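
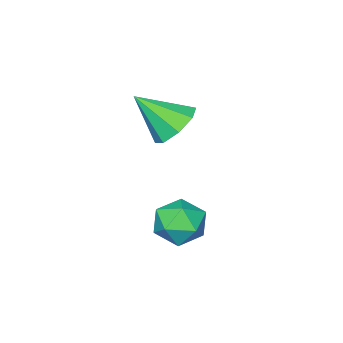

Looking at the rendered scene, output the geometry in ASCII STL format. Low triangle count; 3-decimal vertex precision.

solid 
facet normal -0.467 0.569 -0.677
outer loop
vertex -0.268 -0.732 2.051
vertex -1.219 -1.137 2.366
vertex -0.614 -0.292 2.659
endloop
endfacet
facet normal 0.905 0.315 0.287
outer loop
vertex -0.268 -0.732 2.051
vertex -0.614 -0.292 2.659
vertex -0.261 -2.303 3.754
endloop
endfacet
facet normal -0.467 0.569 -0.677
outer loop
vertex -0.614 -0.292 2.659
vertex -1.219 -1.137 2.366
vertex -1.314 -0.347 3.095
endloop
endfacet
facet normal 0.433 0.488 0.757
outer loop
vertex -0.614 -0.292 2.659
vertex -1.314 -0.347 3.095
vertex -0.261 -2.303 3.754
endloop
endfacet
facet normal -0.467 0.569 -0.677
outer loop
vertex -1.314 -0.347 3.095
vertex -1.219 -1.137 2.366
vertex -1.958 -0.865 3.104
endloop
endfacet
facet normal -0.172 0.230 0.958
outer loop
vertex -1.314 -0.347 3.095
vertex -1.958 -0.865 3.104
vertex -0.261 -2.303 3.754
endloop
endfacet
facet normal -0.467 0.569 -0.677
outer loop
vertex -1.958 -0.865 3.104
vertex -1.219 -1.137 2.366
vertex -2.169 -1.542 2.681
endloop
endfacet
facet normal -0.557 -0.308 0.771
outer loop
vertex -1.958 -0.865 3.104
vertex -2.169 -1.542 2.681
vertex -0.261 -2.303 3.754
endloop
endfacet
facet normal -0.467 0.568 -0.678
outer loop
vertex -2.169 -1.542 2.681
vertex -1.219 -1.137 2.366
vertex -1.823 -1.983 2.073
endloop
endfacet
facet normal -0.496 -0.812 0.307
outer loop
vertex -2.169 -1.542 2.681
vertex -1.823 -1.983 2.073
vertex -0.261 -2.303 3.754
endloop
endfacet
facet normal -0.467 0.568 -0.677
outer loop
vertex -1.823 -1.983 2.073
vertex -1.219 -1.137 2.366
vertex -1.123 -1.928 1.636
endloop
endfacet
facet normal -0.025 -0.986 -0.164
outer loop
vertex -1.823 -1.983 2.073
vertex -1.123 -1.928 1.636
vertex -0.261 -2.303 3.754
endloop
endfacet
facet normal -0.467 0.569 -0.677
outer loop
vertex -1.123 -1.928 1.636
vertex -1.219 -1.137 2.366
vertex -0.479 -1.41 1.627
endloop
endfacet
facet normal 0.580 -0.728 -0.365
outer loop
vertex -1.123 -1.928 1.636
vertex -0.479 -1.41 1.627
vertex -0.261 -2.303 3.754
endloop
endfacet
facet normal -0.467 0.569 -0.677
outer loop
vertex -0.479 -1.41 1.627
vertex -1.219 -1.137 2.366
vertex -0.268 -0.732 2.051
endloop
endfacet
facet normal 0.966 -0.189 -0.178
outer loop
vertex -0.479 -1.41 1.627
vertex -0.268 -0.732 2.051
vertex -0.261 -2.303 3.754
endloop
endfacet
facet normal 0.511 0.647 0.566
outer loop
vertex 2.054 3.517 0.795
vertex 2.055 2.831 1.578
vertex 2.829 2.828 0.882
endloop
endfacet
facet normal 0.667 0.734 -0.126
outer loop
vertex 2.054 3.517 0.795
vertex 2.829 2.828 0.882
vertex 2.421 3.038 -0.053
endloop
endfacet
facet normal 0.060 0.880 -0.471
outer loop
vertex 2.054 3.517 0.795
vertex 2.421 3.038 -0.053
vertex 1.396 3.172 0.066
endloop
endfacet
facet normal -0.470 0.883 0.007
outer loop
vertex 2.054 3.517 0.795
vertex 1.396 3.172 0.066
vertex 1.17 3.044 1.074
endloop
endfacet
facet normal -0.191 0.738 0.647
outer loop
vertex 2.054 3.517 0.795
vertex 1.17 3.044 1.074
vertex 2.055 2.831 1.578
endloop
endfacet
facet normal 0.920 0.115 -0.375
outer loop
vertex 2.421 3.038 -0.053
vertex 2.829 2.828 0.882
vertex 2.65 2.056 0.206
endloop
endfacet
facet normal 0.668 -0.027 0.743
outer loop
vertex 2.829 2.828 0.882
vertex 2.055 2.831 1.578
vertex 2.424 1.928 1.214
endloop
endfacet
facet normal -0.469 0.121 0.875
outer loop
vertex 2.055 2.831 1.578
vertex 1.17 3.044 1.074
vertex 1.399 2.062 1.333
endloop
endfacet
facet normal -0.921 0.355 -0.161
outer loop
vertex 1.17 3.044 1.074
vertex 1.396 3.172 0.066
vertex 0.991 2.272 0.398
endloop
endfacet
facet normal -0.063 0.351 -0.934
outer loop
vertex 1.396 3.172 0.066
vertex 2.421 3.038 -0.053
vertex 1.765 2.269 -0.298
endloop
endfacet
facet normal 0.470 -0.883 -0.007
outer loop
vertex 1.766 1.583 0.485
vertex 2.65 2.056 0.206
vertex 2.424 1.928 1.214
endloop
endfacet
facet normal -0.060 -0.880 0.471
outer loop
vertex 1.766 1.583 0.485
vertex 2.424 1.928 1.214
vertex 1.399 2.062 1.333
endloop
endfacet
facet normal -0.667 -0.734 0.126
outer loop
vertex 1.766 1.583 0.485
vertex 1.399 2.062 1.333
vertex 0.991 2.272 0.398
endloop
endfacet
facet normal -0.511 -0.647 -0.566
outer loop
vertex 1.766 1.583 0.485
vertex 0.991 2.272 0.398
vertex 1.765 2.269 -0.298
endloop
endfacet
facet normal 0.191 -0.738 -0.647
outer loop
vertex 1.766 1.583 0.485
vertex 1.765 2.269 -0.298
vertex 2.65 2.056 0.206
endloop
endfacet
facet normal 0.921 -0.355 0.161
outer loop
vertex 2.424 1.928 1.214
vertex 2.65 2.056 0.206
vertex 2.829 2.828 0.882
endloop
endfacet
facet normal 0.063 -0.351 0.934
outer loop
vertex 1.399 2.062 1.333
vertex 2.424 1.928 1.214
vertex 2.055 2.831 1.578
endloop
endfacet
facet normal -0.920 -0.115 0.375
outer loop
vertex 0.991 2.272 0.398
vertex 1.399 2.062 1.333
vertex 1.17 3.044 1.074
endloop
endfacet
facet normal -0.668 0.027 -0.743
outer loop
vertex 1.765 2.269 -0.298
vertex 0.991 2.272 0.398
vertex 1.396 3.172 0.066
endloop
endfacet
facet normal 0.469 -0.121 -0.875
outer loop
vertex 2.65 2.056 0.206
vertex 1.765 2.269 -0.298
vertex 2.421 3.038 -0.053
endloop
endfacet

endsolid


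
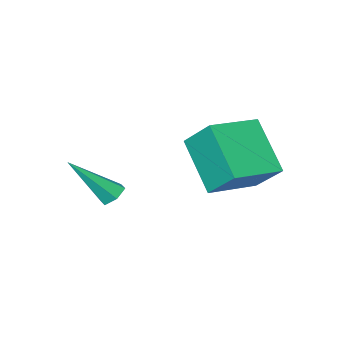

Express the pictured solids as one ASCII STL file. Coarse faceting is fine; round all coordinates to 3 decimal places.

solid 
facet normal -0.602 0.310 -0.736
outer loop
vertex -1.363 0.604 -1.026
vertex -1.605 0.899 -0.704
vertex -1.209 1.074 -0.954
endloop
endfacet
facet normal 0.850 -0.204 -0.486
outer loop
vertex -1.363 0.604 -1.026
vertex -1.209 1.074 -0.954
vertex -0.435 0.301 0.724
endloop
endfacet
facet normal -0.601 0.308 -0.737
outer loop
vertex -1.209 1.074 -0.954
vertex -1.605 0.899 -0.704
vertex -1.452 1.37 -0.632
endloop
endfacet
facet normal 0.750 0.661 -0.041
outer loop
vertex -1.209 1.074 -0.954
vertex -1.452 1.37 -0.632
vertex -0.435 0.301 0.724
endloop
endfacet
facet normal -0.604 0.308 -0.735
outer loop
vertex -1.452 1.37 -0.632
vertex -1.605 0.899 -0.704
vertex -1.847 1.195 -0.381
endloop
endfacet
facet normal 0.031 0.796 0.604
outer loop
vertex -1.452 1.37 -0.632
vertex -1.847 1.195 -0.381
vertex -0.435 0.301 0.724
endloop
endfacet
facet normal -0.604 0.308 -0.735
outer loop
vertex -1.847 1.195 -0.381
vertex -1.605 0.899 -0.704
vertex -2.0 0.724 -0.453
endloop
endfacet
facet normal -0.588 0.068 0.806
outer loop
vertex -1.847 1.195 -0.381
vertex -2.0 0.724 -0.453
vertex -0.435 0.301 0.724
endloop
endfacet
facet normal -0.604 0.308 -0.736
outer loop
vertex -2.0 0.724 -0.453
vertex -1.605 0.899 -0.704
vertex -1.758 0.429 -0.775
endloop
endfacet
facet normal -0.487 -0.795 0.362
outer loop
vertex -2.0 0.724 -0.453
vertex -1.758 0.429 -0.775
vertex -0.435 0.301 0.724
endloop
endfacet
facet normal -0.604 0.308 -0.736
outer loop
vertex -1.758 0.429 -0.775
vertex -1.605 0.899 -0.704
vertex -1.363 0.604 -1.026
endloop
endfacet
facet normal 0.232 -0.930 -0.284
outer loop
vertex -1.758 0.429 -0.775
vertex -1.363 0.604 -1.026
vertex -0.435 0.301 0.724
endloop
endfacet
facet normal -0.993 -0.032 -0.117
outer loop
vertex -4.664 2.586 1.641
vertex -4.815 3.649 2.63
vertex -4.532 3.996 0.145
endloop
endfacet
facet normal 0.104 -0.728 -0.677
outer loop
vertex -2.805 4.051 0.35
vertex -4.664 2.586 1.641
vertex -4.532 3.996 0.145
endloop
endfacet
facet normal -0.993 -0.032 -0.117
outer loop
vertex -4.532 3.996 0.145
vertex -4.815 3.649 2.63
vertex -4.683 5.059 1.135
endloop
endfacet
facet normal 0.064 0.685 -0.726
outer loop
vertex -4.683 5.059 1.135
vertex -2.805 4.051 0.35
vertex -4.532 3.996 0.145
endloop
endfacet
facet normal -0.064 -0.685 0.726
outer loop
vertex -4.664 2.586 1.641
vertex -3.088 3.704 2.835
vertex -4.815 3.649 2.63
endloop
endfacet
facet normal 0.103 -0.728 -0.678
outer loop
vertex -2.937 2.641 1.845
vertex -4.664 2.586 1.641
vertex -2.805 4.051 0.35
endloop
endfacet
facet normal -0.064 -0.685 0.726
outer loop
vertex -2.937 2.641 1.845
vertex -3.088 3.704 2.835
vertex -4.664 2.586 1.641
endloop
endfacet
facet normal -0.104 0.728 0.678
outer loop
vertex -4.815 3.649 2.63
vertex -3.088 3.704 2.835
vertex -4.683 5.059 1.135
endloop
endfacet
facet normal 0.064 0.685 -0.726
outer loop
vertex -2.956 5.114 1.339
vertex -2.805 4.051 0.35
vertex -4.683 5.059 1.135
endloop
endfacet
facet normal -0.103 0.728 0.677
outer loop
vertex -4.683 5.059 1.135
vertex -3.088 3.704 2.835
vertex -2.956 5.114 1.339
endloop
endfacet
facet normal 0.993 0.032 0.118
outer loop
vertex -2.956 5.114 1.339
vertex -2.937 2.641 1.845
vertex -2.805 4.051 0.35
endloop
endfacet
facet normal 0.993 0.032 0.117
outer loop
vertex -3.088 3.704 2.835
vertex -2.937 2.641 1.845
vertex -2.956 5.114 1.339
endloop
endfacet

endsolid


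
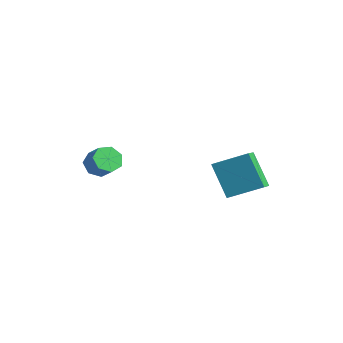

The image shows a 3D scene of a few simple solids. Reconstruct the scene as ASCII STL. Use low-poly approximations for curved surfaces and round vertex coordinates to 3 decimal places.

solid 
facet normal -0.766 -0.013 -0.643
outer loop
vertex -3.324 -1.391 -0.098
vertex -3.8 -1.257 0.466
vertex -3.441 -0.764 0.029
endloop
endfacet
facet normal 0.617 0.265 -0.741
outer loop
vertex -3.324 -1.391 -0.098
vertex -3.441 -0.764 0.029
vertex -2.504 -1.377 0.59
endloop
endfacet
facet normal 0.617 0.266 -0.740
outer loop
vertex -2.504 -1.377 0.59
vertex -3.441 -0.764 0.029
vertex -2.622 -0.75 0.717
endloop
endfacet
facet normal 0.766 0.014 0.643
outer loop
vertex -2.504 -1.377 0.59
vertex -2.622 -0.75 0.717
vertex -2.98 -1.243 1.154
endloop
endfacet
facet normal -0.766 -0.012 -0.643
outer loop
vertex -3.441 -0.764 0.029
vertex -3.8 -1.257 0.466
vertex -3.828 -0.508 0.485
endloop
endfacet
facet normal 0.244 0.919 -0.309
outer loop
vertex -3.441 -0.764 0.029
vertex -3.828 -0.508 0.485
vertex -2.622 -0.75 0.717
endloop
endfacet
facet normal 0.244 0.919 -0.309
outer loop
vertex -2.622 -0.75 0.717
vertex -3.828 -0.508 0.485
vertex -3.009 -0.494 1.173
endloop
endfacet
facet normal 0.766 0.013 0.643
outer loop
vertex -2.622 -0.75 0.717
vertex -3.009 -0.494 1.173
vertex -2.98 -1.243 1.154
endloop
endfacet
facet normal -0.766 -0.012 -0.643
outer loop
vertex -3.828 -0.508 0.485
vertex -3.8 -1.257 0.466
vertex -4.194 -0.816 0.927
endloop
endfacet
facet normal -0.313 0.881 0.355
outer loop
vertex -3.828 -0.508 0.485
vertex -4.194 -0.816 0.927
vertex -3.009 -0.494 1.173
endloop
endfacet
facet normal -0.313 0.881 0.355
outer loop
vertex -3.009 -0.494 1.173
vertex -4.194 -0.816 0.927
vertex -3.375 -0.802 1.615
endloop
endfacet
facet normal 0.766 0.013 0.643
outer loop
vertex -3.009 -0.494 1.173
vertex -3.375 -0.802 1.615
vertex -2.98 -1.243 1.154
endloop
endfacet
facet normal -0.766 -0.012 -0.643
outer loop
vertex -4.194 -0.816 0.927
vertex -3.8 -1.257 0.466
vertex -4.263 -1.456 1.021
endloop
endfacet
facet normal -0.635 0.179 0.752
outer loop
vertex -4.194 -0.816 0.927
vertex -4.263 -1.456 1.021
vertex -3.375 -0.802 1.615
endloop
endfacet
facet normal -0.634 0.178 0.752
outer loop
vertex -3.375 -0.802 1.615
vertex -4.263 -1.456 1.021
vertex -3.443 -1.442 1.709
endloop
endfacet
facet normal 0.765 0.013 0.643
outer loop
vertex -3.375 -0.802 1.615
vertex -3.443 -1.442 1.709
vertex -2.98 -1.243 1.154
endloop
endfacet
facet normal -0.765 -0.013 -0.643
outer loop
vertex -4.263 -1.456 1.021
vertex -3.8 -1.257 0.466
vertex -3.983 -1.946 0.698
endloop
endfacet
facet normal -0.478 -0.657 0.583
outer loop
vertex -4.263 -1.456 1.021
vertex -3.983 -1.946 0.698
vertex -3.443 -1.442 1.709
endloop
endfacet
facet normal -0.479 -0.656 0.583
outer loop
vertex -3.443 -1.442 1.709
vertex -3.983 -1.946 0.698
vertex -3.163 -1.933 1.386
endloop
endfacet
facet normal 0.765 0.013 0.643
outer loop
vertex -3.443 -1.442 1.709
vertex -3.163 -1.933 1.386
vertex -2.98 -1.243 1.154
endloop
endfacet
facet normal -0.766 -0.013 -0.643
outer loop
vertex -3.983 -1.946 0.698
vertex -3.8 -1.257 0.466
vertex -3.565 -1.917 0.199
endloop
endfacet
facet normal 0.038 -0.999 -0.026
outer loop
vertex -3.983 -1.946 0.698
vertex -3.565 -1.917 0.199
vertex -3.163 -1.933 1.386
endloop
endfacet
facet normal 0.038 -0.999 -0.026
outer loop
vertex -3.163 -1.933 1.386
vertex -3.565 -1.917 0.199
vertex -2.746 -1.904 0.888
endloop
endfacet
facet normal 0.766 0.013 0.642
outer loop
vertex -3.163 -1.933 1.386
vertex -2.746 -1.904 0.888
vertex -2.98 -1.243 1.154
endloop
endfacet
facet normal -0.766 -0.012 -0.643
outer loop
vertex -3.565 -1.917 0.199
vertex -3.8 -1.257 0.466
vertex -3.324 -1.391 -0.098
endloop
endfacet
facet normal 0.526 -0.588 -0.614
outer loop
vertex -3.565 -1.917 0.199
vertex -3.324 -1.391 -0.098
vertex -2.746 -1.904 0.888
endloop
endfacet
facet normal 0.525 -0.589 -0.614
outer loop
vertex -2.746 -1.904 0.888
vertex -3.324 -1.391 -0.098
vertex -2.504 -1.377 0.59
endloop
endfacet
facet normal 0.766 0.012 0.643
outer loop
vertex -2.746 -1.904 0.888
vertex -2.504 -1.377 0.59
vertex -2.98 -1.243 1.154
endloop
endfacet
facet normal -0.598 0.004 0.801
outer loop
vertex 0.883 1.582 1.685
vertex 1.926 2.785 2.458
vertex 0.394 2.242 1.317
endloop
endfacet
facet normal -0.589 -0.680 -0.436
outer loop
vertex 1.554 2.235 -0.238
vertex 0.883 1.582 1.685
vertex 0.394 2.242 1.317
endloop
endfacet
facet normal -0.598 0.004 0.801
outer loop
vertex 0.394 2.242 1.317
vertex 1.926 2.785 2.458
vertex 1.438 3.445 2.09
endloop
endfacet
facet normal -0.543 0.734 -0.408
outer loop
vertex 1.438 3.445 2.09
vertex 1.554 2.235 -0.238
vertex 0.394 2.242 1.317
endloop
endfacet
facet normal 0.543 -0.733 0.409
outer loop
vertex 0.883 1.582 1.685
vertex 3.086 2.778 0.903
vertex 1.926 2.785 2.458
endloop
endfacet
facet normal -0.590 -0.679 -0.437
outer loop
vertex 2.042 1.575 0.13
vertex 0.883 1.582 1.685
vertex 1.554 2.235 -0.238
endloop
endfacet
facet normal 0.543 -0.734 0.408
outer loop
vertex 2.042 1.575 0.13
vertex 3.086 2.778 0.903
vertex 0.883 1.582 1.685
endloop
endfacet
facet normal 0.590 0.679 0.437
outer loop
vertex 1.926 2.785 2.458
vertex 3.086 2.778 0.903
vertex 1.438 3.445 2.09
endloop
endfacet
facet normal -0.543 0.733 -0.408
outer loop
vertex 2.597 3.438 0.535
vertex 1.554 2.235 -0.238
vertex 1.438 3.445 2.09
endloop
endfacet
facet normal 0.589 0.680 0.436
outer loop
vertex 1.438 3.445 2.09
vertex 3.086 2.778 0.903
vertex 2.597 3.438 0.535
endloop
endfacet
facet normal 0.599 -0.004 -0.801
outer loop
vertex 2.597 3.438 0.535
vertex 2.042 1.575 0.13
vertex 1.554 2.235 -0.238
endloop
endfacet
facet normal 0.598 -0.004 -0.802
outer loop
vertex 3.086 2.778 0.903
vertex 2.042 1.575 0.13
vertex 2.597 3.438 0.535
endloop
endfacet

endsolid


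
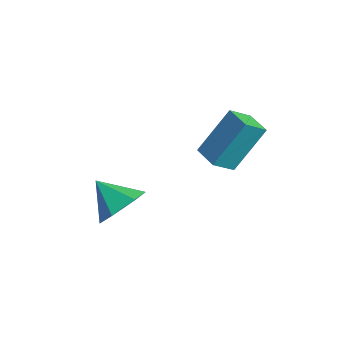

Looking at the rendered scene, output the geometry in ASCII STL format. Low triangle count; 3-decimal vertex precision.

solid 
facet normal -0.998 0.001 0.059
outer loop
vertex -1.272 2.027 2.35
vertex -1.188 3.023 3.762
vertex -1.301 2.738 1.85
endloop
endfacet
facet normal -0.048 -0.576 -0.816
outer loop
vertex -0.412 2.737 1.798
vertex -1.272 2.027 2.35
vertex -1.301 2.738 1.85
endloop
endfacet
facet normal -0.998 0.002 0.059
outer loop
vertex -1.301 2.738 1.85
vertex -1.188 3.023 3.762
vertex -1.216 3.734 3.262
endloop
endfacet
facet normal -0.033 0.818 -0.575
outer loop
vertex -1.216 3.734 3.262
vertex -0.412 2.737 1.798
vertex -1.301 2.738 1.85
endloop
endfacet
facet normal 0.033 -0.818 0.575
outer loop
vertex -1.272 2.027 2.35
vertex -0.299 3.022 3.71
vertex -1.188 3.023 3.762
endloop
endfacet
facet normal -0.048 -0.576 -0.816
outer loop
vertex -0.384 2.026 2.298
vertex -1.272 2.027 2.35
vertex -0.412 2.737 1.798
endloop
endfacet
facet normal 0.033 -0.818 0.575
outer loop
vertex -0.384 2.026 2.298
vertex -0.299 3.022 3.71
vertex -1.272 2.027 2.35
endloop
endfacet
facet normal 0.048 0.576 0.816
outer loop
vertex -1.188 3.023 3.762
vertex -0.299 3.022 3.71
vertex -1.216 3.734 3.262
endloop
endfacet
facet normal -0.033 0.818 -0.575
outer loop
vertex -0.328 3.733 3.21
vertex -0.412 2.737 1.798
vertex -1.216 3.734 3.262
endloop
endfacet
facet normal 0.048 0.576 0.816
outer loop
vertex -1.216 3.734 3.262
vertex -0.299 3.022 3.71
vertex -0.328 3.733 3.21
endloop
endfacet
facet normal 0.998 -0.002 -0.058
outer loop
vertex -0.328 3.733 3.21
vertex -0.384 2.026 2.298
vertex -0.412 2.737 1.798
endloop
endfacet
facet normal 0.998 -0.001 -0.059
outer loop
vertex -0.299 3.022 3.71
vertex -0.384 2.026 2.298
vertex -0.328 3.733 3.21
endloop
endfacet
facet normal 0.702 0.341 -0.625
outer loop
vertex -0.943 -0.879 0.827
vertex -1.466 -0.273 0.571
vertex -0.952 -0.137 1.222
endloop
endfacet
facet normal 0.250 -0.453 0.856
outer loop
vertex -0.943 -0.879 0.827
vertex -0.952 -0.137 1.222
vertex -2.314 -0.687 1.329
endloop
endfacet
facet normal 0.702 0.342 -0.625
outer loop
vertex -0.952 -0.137 1.222
vertex -1.466 -0.273 0.571
vertex -1.475 0.468 0.966
endloop
endfacet
facet normal -0.064 0.341 0.938
outer loop
vertex -0.952 -0.137 1.222
vertex -1.475 0.468 0.966
vertex -2.314 -0.687 1.329
endloop
endfacet
facet normal 0.701 0.342 -0.626
outer loop
vertex -1.475 0.468 0.966
vertex -1.466 -0.273 0.571
vertex -1.989 0.332 0.316
endloop
endfacet
facet normal -0.675 0.617 0.404
outer loop
vertex -1.475 0.468 0.966
vertex -1.989 0.332 0.316
vertex -2.314 -0.687 1.329
endloop
endfacet
facet normal 0.701 0.342 -0.626
outer loop
vertex -1.989 0.332 0.316
vertex -1.466 -0.273 0.571
vertex -1.98 -0.409 -0.079
endloop
endfacet
facet normal -0.972 0.101 -0.211
outer loop
vertex -1.989 0.332 0.316
vertex -1.98 -0.409 -0.079
vertex -2.314 -0.687 1.329
endloop
endfacet
facet normal 0.701 0.341 -0.626
outer loop
vertex -1.98 -0.409 -0.079
vertex -1.466 -0.273 0.571
vertex -1.457 -1.015 0.177
endloop
endfacet
facet normal -0.659 -0.693 -0.293
outer loop
vertex -1.98 -0.409 -0.079
vertex -1.457 -1.015 0.177
vertex -2.314 -0.687 1.329
endloop
endfacet
facet normal 0.701 0.341 -0.626
outer loop
vertex -1.457 -1.015 0.177
vertex -1.466 -0.273 0.571
vertex -0.943 -0.879 0.827
endloop
endfacet
facet normal -0.048 -0.969 0.241
outer loop
vertex -1.457 -1.015 0.177
vertex -0.943 -0.879 0.827
vertex -2.314 -0.687 1.329
endloop
endfacet

endsolid


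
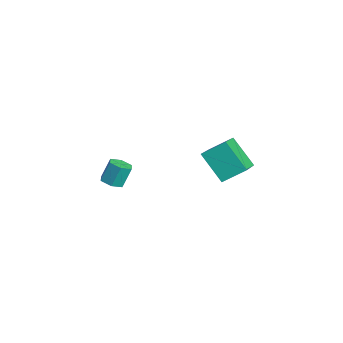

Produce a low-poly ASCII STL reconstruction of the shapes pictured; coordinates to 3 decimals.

solid 
facet normal -0.626 -0.331 0.707
outer loop
vertex 2.937 1.924 3.71
vertex 3.213 3.076 4.493
vertex 1.426 2.889 2.824
endloop
endfacet
facet normal -0.195 -0.811 -0.552
outer loop
vertex 2.627 3.524 1.467
vertex 2.937 1.924 3.71
vertex 1.426 2.889 2.824
endloop
endfacet
facet normal -0.626 -0.331 0.707
outer loop
vertex 1.426 2.889 2.824
vertex 3.213 3.076 4.493
vertex 1.702 4.041 3.607
endloop
endfacet
facet normal -0.756 0.482 -0.443
outer loop
vertex 1.702 4.041 3.607
vertex 2.627 3.524 1.467
vertex 1.426 2.889 2.824
endloop
endfacet
facet normal 0.756 -0.482 0.443
outer loop
vertex 2.937 1.924 3.71
vertex 4.414 3.711 3.136
vertex 3.213 3.076 4.493
endloop
endfacet
facet normal -0.195 -0.811 -0.552
outer loop
vertex 4.138 2.559 2.353
vertex 2.937 1.924 3.71
vertex 2.627 3.524 1.467
endloop
endfacet
facet normal 0.756 -0.482 0.443
outer loop
vertex 4.138 2.559 2.353
vertex 4.414 3.711 3.136
vertex 2.937 1.924 3.71
endloop
endfacet
facet normal 0.195 0.811 0.552
outer loop
vertex 3.213 3.076 4.493
vertex 4.414 3.711 3.136
vertex 1.702 4.041 3.607
endloop
endfacet
facet normal -0.756 0.482 -0.443
outer loop
vertex 2.903 4.676 2.25
vertex 2.627 3.524 1.467
vertex 1.702 4.041 3.607
endloop
endfacet
facet normal 0.195 0.811 0.552
outer loop
vertex 1.702 4.041 3.607
vertex 4.414 3.711 3.136
vertex 2.903 4.676 2.25
endloop
endfacet
facet normal 0.626 0.331 -0.707
outer loop
vertex 2.903 4.676 2.25
vertex 4.138 2.559 2.353
vertex 2.627 3.524 1.467
endloop
endfacet
facet normal 0.626 0.331 -0.707
outer loop
vertex 4.414 3.711 3.136
vertex 4.138 2.559 2.353
vertex 2.903 4.676 2.25
endloop
endfacet
facet normal 0.090 -0.421 -0.903
outer loop
vertex 4.183 -2.388 3.198
vertex 3.692 -2.748 3.317
vertex 3.612 -2.194 3.051
endloop
endfacet
facet normal 0.382 0.852 -0.359
outer loop
vertex 4.183 -2.388 3.198
vertex 3.612 -2.194 3.051
vertex 4.078 -1.892 4.263
endloop
endfacet
facet normal 0.382 0.852 -0.359
outer loop
vertex 4.078 -1.892 4.263
vertex 3.612 -2.194 3.051
vertex 3.508 -1.698 4.117
endloop
endfacet
facet normal -0.088 0.421 0.903
outer loop
vertex 4.078 -1.892 4.263
vertex 3.508 -1.698 4.117
vertex 3.588 -2.252 4.383
endloop
endfacet
facet normal 0.088 -0.421 -0.903
outer loop
vertex 3.612 -2.194 3.051
vertex 3.692 -2.748 3.317
vertex 3.122 -2.554 3.171
endloop
endfacet
facet normal -0.606 0.697 -0.383
outer loop
vertex 3.612 -2.194 3.051
vertex 3.122 -2.554 3.171
vertex 3.508 -1.698 4.117
endloop
endfacet
facet normal -0.605 0.698 -0.385
outer loop
vertex 3.508 -1.698 4.117
vertex 3.122 -2.554 3.171
vertex 3.018 -2.057 4.236
endloop
endfacet
facet normal -0.089 0.421 0.903
outer loop
vertex 3.508 -1.698 4.117
vertex 3.018 -2.057 4.236
vertex 3.588 -2.252 4.383
endloop
endfacet
facet normal 0.088 -0.421 -0.903
outer loop
vertex 3.122 -2.554 3.171
vertex 3.692 -2.748 3.317
vertex 3.202 -3.108 3.437
endloop
endfacet
facet normal -0.988 -0.154 -0.024
outer loop
vertex 3.122 -2.554 3.171
vertex 3.202 -3.108 3.437
vertex 3.018 -2.057 4.236
endloop
endfacet
facet normal -0.988 -0.153 -0.026
outer loop
vertex 3.018 -2.057 4.236
vertex 3.202 -3.108 3.437
vertex 3.097 -2.612 4.502
endloop
endfacet
facet normal -0.089 0.420 0.903
outer loop
vertex 3.018 -2.057 4.236
vertex 3.097 -2.612 4.502
vertex 3.588 -2.252 4.383
endloop
endfacet
facet normal 0.088 -0.421 -0.903
outer loop
vertex 3.202 -3.108 3.437
vertex 3.692 -2.748 3.317
vertex 3.772 -3.302 3.583
endloop
endfacet
facet normal -0.382 -0.852 0.359
outer loop
vertex 3.202 -3.108 3.437
vertex 3.772 -3.302 3.583
vertex 3.097 -2.612 4.502
endloop
endfacet
facet normal -0.382 -0.852 0.359
outer loop
vertex 3.097 -2.612 4.502
vertex 3.772 -3.302 3.583
vertex 3.668 -2.806 4.649
endloop
endfacet
facet normal -0.090 0.421 0.903
outer loop
vertex 3.097 -2.612 4.502
vertex 3.668 -2.806 4.649
vertex 3.588 -2.252 4.383
endloop
endfacet
facet normal 0.089 -0.421 -0.903
outer loop
vertex 3.772 -3.302 3.583
vertex 3.692 -2.748 3.317
vertex 4.262 -2.943 3.464
endloop
endfacet
facet normal 0.605 -0.698 0.384
outer loop
vertex 3.772 -3.302 3.583
vertex 4.262 -2.943 3.464
vertex 3.668 -2.806 4.649
endloop
endfacet
facet normal 0.606 -0.697 0.384
outer loop
vertex 3.668 -2.806 4.649
vertex 4.262 -2.943 3.464
vertex 4.158 -2.446 4.529
endloop
endfacet
facet normal -0.088 0.421 0.903
outer loop
vertex 3.668 -2.806 4.649
vertex 4.158 -2.446 4.529
vertex 3.588 -2.252 4.383
endloop
endfacet
facet normal 0.089 -0.420 -0.903
outer loop
vertex 4.262 -2.943 3.464
vertex 3.692 -2.748 3.317
vertex 4.183 -2.388 3.198
endloop
endfacet
facet normal 0.988 0.153 0.025
outer loop
vertex 4.262 -2.943 3.464
vertex 4.183 -2.388 3.198
vertex 4.158 -2.446 4.529
endloop
endfacet
facet normal 0.988 0.155 0.025
outer loop
vertex 4.158 -2.446 4.529
vertex 4.183 -2.388 3.198
vertex 4.078 -1.892 4.263
endloop
endfacet
facet normal -0.088 0.421 0.903
outer loop
vertex 4.158 -2.446 4.529
vertex 4.078 -1.892 4.263
vertex 3.588 -2.252 4.383
endloop
endfacet

endsolid


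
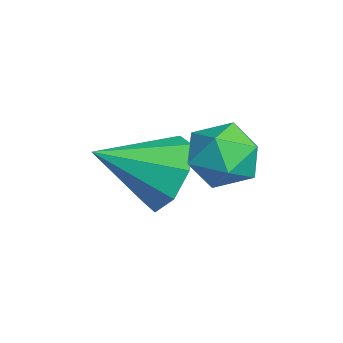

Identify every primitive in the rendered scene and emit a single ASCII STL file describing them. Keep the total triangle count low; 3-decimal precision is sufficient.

solid 
facet normal -0.856 -0.517 0.008
outer loop
vertex -1.335 0.103 -0.584
vertex -0.929 -0.576 -1.002
vertex -0.941 -0.543 -0.109
endloop
endfacet
facet normal -0.817 -0.079 0.571
outer loop
vertex -1.335 0.103 -0.584
vertex -0.941 -0.543 -0.109
vertex -0.851 0.311 0.138
endloop
endfacet
facet normal -0.740 0.587 0.327
outer loop
vertex -1.335 0.103 -0.584
vertex -0.851 0.311 0.138
vertex -0.785 0.807 -0.603
endloop
endfacet
facet normal -0.732 0.561 -0.387
outer loop
vertex -1.335 0.103 -0.584
vertex -0.785 0.807 -0.603
vertex -0.833 0.259 -1.307
endloop
endfacet
facet normal -0.803 -0.121 -0.584
outer loop
vertex -1.335 0.103 -0.584
vertex -0.833 0.259 -1.307
vertex -0.929 -0.576 -1.002
endloop
endfacet
facet normal -0.232 -0.248 0.941
outer loop
vertex -0.851 0.311 0.138
vertex -0.941 -0.543 -0.109
vertex -0.147 -0.239 0.167
endloop
endfacet
facet normal -0.294 -0.955 0.031
outer loop
vertex -0.941 -0.543 -0.109
vertex -0.929 -0.576 -1.002
vertex -0.195 -0.787 -0.537
endloop
endfacet
facet normal -0.208 -0.314 -0.926
outer loop
vertex -0.929 -0.576 -1.002
vertex -0.833 0.259 -1.307
vertex -0.129 -0.291 -1.278
endloop
endfacet
facet normal -0.091 0.789 -0.608
outer loop
vertex -0.833 0.259 -1.307
vertex -0.785 0.807 -0.603
vertex -0.039 0.563 -1.031
endloop
endfacet
facet normal -0.107 0.831 0.546
outer loop
vertex -0.785 0.807 -0.603
vertex -0.851 0.311 0.138
vertex -0.051 0.596 -0.138
endloop
endfacet
facet normal 0.732 -0.561 0.387
outer loop
vertex 0.355 -0.083 -0.556
vertex -0.147 -0.239 0.167
vertex -0.195 -0.787 -0.537
endloop
endfacet
facet normal 0.740 -0.587 -0.327
outer loop
vertex 0.355 -0.083 -0.556
vertex -0.195 -0.787 -0.537
vertex -0.129 -0.291 -1.278
endloop
endfacet
facet normal 0.817 0.079 -0.571
outer loop
vertex 0.355 -0.083 -0.556
vertex -0.129 -0.291 -1.278
vertex -0.039 0.563 -1.031
endloop
endfacet
facet normal 0.856 0.517 -0.008
outer loop
vertex 0.355 -0.083 -0.556
vertex -0.039 0.563 -1.031
vertex -0.051 0.596 -0.138
endloop
endfacet
facet normal 0.803 0.121 0.584
outer loop
vertex 0.355 -0.083 -0.556
vertex -0.051 0.596 -0.138
vertex -0.147 -0.239 0.167
endloop
endfacet
facet normal 0.091 -0.789 0.608
outer loop
vertex -0.195 -0.787 -0.537
vertex -0.147 -0.239 0.167
vertex -0.941 -0.543 -0.109
endloop
endfacet
facet normal 0.107 -0.831 -0.546
outer loop
vertex -0.129 -0.291 -1.278
vertex -0.195 -0.787 -0.537
vertex -0.929 -0.576 -1.002
endloop
endfacet
facet normal 0.232 0.248 -0.941
outer loop
vertex -0.039 0.563 -1.031
vertex -0.129 -0.291 -1.278
vertex -0.833 0.259 -1.307
endloop
endfacet
facet normal 0.294 0.955 -0.031
outer loop
vertex -0.051 0.596 -0.138
vertex -0.039 0.563 -1.031
vertex -0.785 0.807 -0.603
endloop
endfacet
facet normal 0.208 0.314 0.926
outer loop
vertex -0.147 -0.239 0.167
vertex -0.051 0.596 -0.138
vertex -0.851 0.311 0.138
endloop
endfacet
facet normal 0.025 0.881 -0.472
outer loop
vertex -0.267 -1.437 -1.945
vertex -0.898 -1.045 -1.246
vertex 0.115 -1.124 -1.34
endloop
endfacet
facet normal 0.757 -0.637 -0.148
outer loop
vertex -0.267 -1.437 -1.945
vertex 0.115 -1.124 -1.34
vertex -0.942 -2.595 -0.414
endloop
endfacet
facet normal 0.025 0.881 -0.473
outer loop
vertex 0.115 -1.124 -1.34
vertex -0.898 -1.045 -1.246
vertex -0.097 -0.764 -0.68
endloop
endfacet
facet normal 0.836 -0.321 0.444
outer loop
vertex 0.115 -1.124 -1.34
vertex -0.097 -0.764 -0.68
vertex -0.942 -2.595 -0.414
endloop
endfacet
facet normal 0.025 0.881 -0.472
outer loop
vertex -0.097 -0.764 -0.68
vertex -0.898 -1.045 -1.246
vertex -0.777 -0.569 -0.352
endloop
endfacet
facet normal 0.419 -0.062 0.906
outer loop
vertex -0.097 -0.764 -0.68
vertex -0.777 -0.569 -0.352
vertex -0.942 -2.595 -0.414
endloop
endfacet
facet normal 0.025 0.881 -0.472
outer loop
vertex -0.777 -0.569 -0.352
vertex -0.898 -1.045 -1.246
vertex -1.529 -0.652 -0.547
endloop
endfacet
facet normal -0.250 -0.009 0.968
outer loop
vertex -0.777 -0.569 -0.352
vertex -1.529 -0.652 -0.547
vertex -0.942 -2.595 -0.414
endloop
endfacet
facet normal 0.025 0.881 -0.472
outer loop
vertex -1.529 -0.652 -0.547
vertex -0.898 -1.045 -1.246
vertex -1.91 -0.965 -1.151
endloop
endfacet
facet normal -0.781 -0.195 0.594
outer loop
vertex -1.529 -0.652 -0.547
vertex -1.91 -0.965 -1.151
vertex -0.942 -2.595 -0.414
endloop
endfacet
facet normal 0.025 0.881 -0.472
outer loop
vertex -1.91 -0.965 -1.151
vertex -0.898 -1.045 -1.246
vertex -1.699 -1.325 -1.811
endloop
endfacet
facet normal -0.860 -0.510 0.003
outer loop
vertex -1.91 -0.965 -1.151
vertex -1.699 -1.325 -1.811
vertex -0.942 -2.595 -0.414
endloop
endfacet
facet normal 0.025 0.881 -0.472
outer loop
vertex -1.699 -1.325 -1.811
vertex -0.898 -1.045 -1.246
vertex -1.019 -1.521 -2.14
endloop
endfacet
facet normal -0.444 -0.770 -0.459
outer loop
vertex -1.699 -1.325 -1.811
vertex -1.019 -1.521 -2.14
vertex -0.942 -2.595 -0.414
endloop
endfacet
facet normal 0.024 0.881 -0.472
outer loop
vertex -1.019 -1.521 -2.14
vertex -0.898 -1.045 -1.246
vertex -0.267 -1.437 -1.945
endloop
endfacet
facet normal 0.227 -0.822 -0.522
outer loop
vertex -1.019 -1.521 -2.14
vertex -0.267 -1.437 -1.945
vertex -0.942 -2.595 -0.414
endloop
endfacet

endsolid


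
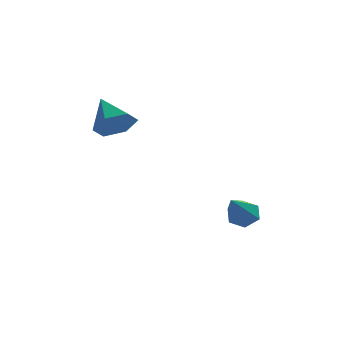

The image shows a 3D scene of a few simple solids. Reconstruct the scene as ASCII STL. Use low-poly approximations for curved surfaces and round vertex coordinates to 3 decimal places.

solid 
facet normal 0.214 0.748 -0.628
outer loop
vertex 3.845 -0.136 -0.877
vertex 3.403 -0.263 -1.179
vertex 3.359 0.097 -0.765
endloop
endfacet
facet normal 0.350 0.304 0.886
outer loop
vertex 3.845 -0.136 -0.877
vertex 3.359 0.097 -0.765
vertex 3.017 -1.617 -0.041
endloop
endfacet
facet normal 0.213 0.748 -0.628
outer loop
vertex 3.359 0.097 -0.765
vertex 3.403 -0.263 -1.179
vertex 2.918 -0.031 -1.067
endloop
endfacet
facet normal -0.593 0.411 0.692
outer loop
vertex 3.359 0.097 -0.765
vertex 2.918 -0.031 -1.067
vertex 3.017 -1.617 -0.041
endloop
endfacet
facet normal 0.213 0.748 -0.628
outer loop
vertex 2.918 -0.031 -1.067
vertex 3.403 -0.263 -1.179
vertex 2.962 -0.391 -1.481
endloop
endfacet
facet normal -0.996 -0.084 -0.033
outer loop
vertex 2.918 -0.031 -1.067
vertex 2.962 -0.391 -1.481
vertex 3.017 -1.617 -0.041
endloop
endfacet
facet normal 0.214 0.748 -0.629
outer loop
vertex 2.962 -0.391 -1.481
vertex 3.403 -0.263 -1.179
vertex 3.447 -0.623 -1.592
endloop
endfacet
facet normal -0.458 -0.686 -0.566
outer loop
vertex 2.962 -0.391 -1.481
vertex 3.447 -0.623 -1.592
vertex 3.017 -1.617 -0.041
endloop
endfacet
facet normal 0.215 0.747 -0.629
outer loop
vertex 3.447 -0.623 -1.592
vertex 3.403 -0.263 -1.179
vertex 3.889 -0.496 -1.29
endloop
endfacet
facet normal 0.483 -0.792 -0.374
outer loop
vertex 3.447 -0.623 -1.592
vertex 3.889 -0.496 -1.29
vertex 3.017 -1.617 -0.041
endloop
endfacet
facet normal 0.215 0.747 -0.629
outer loop
vertex 3.889 -0.496 -1.29
vertex 3.403 -0.263 -1.179
vertex 3.845 -0.136 -0.877
endloop
endfacet
facet normal 0.887 -0.297 0.353
outer loop
vertex 3.889 -0.496 -1.29
vertex 3.845 -0.136 -0.877
vertex 3.017 -1.617 -0.041
endloop
endfacet
facet normal 0.387 -0.711 -0.586
outer loop
vertex -0.137 0.226 2.819
vertex -0.531 0.483 2.247
vertex 0.149 0.746 2.377
endloop
endfacet
facet normal 0.588 0.311 0.747
outer loop
vertex -0.137 0.226 2.819
vertex 0.149 0.746 2.377
vertex -1.049 1.437 3.033
endloop
endfacet
facet normal 0.387 -0.712 -0.586
outer loop
vertex 0.149 0.746 2.377
vertex -0.531 0.483 2.247
vertex -0.244 1.003 1.805
endloop
endfacet
facet normal 0.513 0.858 0.033
outer loop
vertex 0.149 0.746 2.377
vertex -0.244 1.003 1.805
vertex -1.049 1.437 3.033
endloop
endfacet
facet normal 0.387 -0.712 -0.586
outer loop
vertex -0.244 1.003 1.805
vertex -0.531 0.483 2.247
vertex -0.924 0.74 1.675
endloop
endfacet
facet normal -0.242 0.854 -0.461
outer loop
vertex -0.244 1.003 1.805
vertex -0.924 0.74 1.675
vertex -1.049 1.437 3.033
endloop
endfacet
facet normal 0.387 -0.712 -0.586
outer loop
vertex -0.924 0.74 1.675
vertex -0.531 0.483 2.247
vertex -1.21 0.22 2.118
endloop
endfacet
facet normal -0.922 0.303 -0.240
outer loop
vertex -0.924 0.74 1.675
vertex -1.21 0.22 2.118
vertex -1.049 1.437 3.033
endloop
endfacet
facet normal 0.387 -0.711 -0.587
outer loop
vertex -1.21 0.22 2.118
vertex -0.531 0.483 2.247
vertex -0.817 -0.037 2.689
endloop
endfacet
facet normal -0.847 -0.244 0.473
outer loop
vertex -1.21 0.22 2.118
vertex -0.817 -0.037 2.689
vertex -1.049 1.437 3.033
endloop
endfacet
facet normal 0.387 -0.711 -0.586
outer loop
vertex -0.817 -0.037 2.689
vertex -0.531 0.483 2.247
vertex -0.137 0.226 2.819
endloop
endfacet
facet normal -0.092 -0.240 0.966
outer loop
vertex -0.817 -0.037 2.689
vertex -0.137 0.226 2.819
vertex -1.049 1.437 3.033
endloop
endfacet

endsolid


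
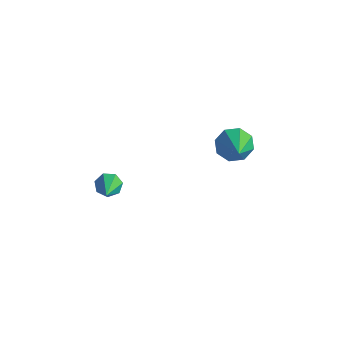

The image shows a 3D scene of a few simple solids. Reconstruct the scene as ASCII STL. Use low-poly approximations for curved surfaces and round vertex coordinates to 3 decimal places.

solid 
facet normal -0.628 0.540 -0.561
outer loop
vertex -3.662 -0.649 -2.017
vertex -4.022 -1.158 -2.104
vertex -4.058 -0.726 -1.648
endloop
endfacet
facet normal 0.440 0.659 0.610
outer loop
vertex -3.662 -0.649 -2.017
vertex -4.058 -0.726 -1.648
vertex -2.718 -2.282 -0.936
endloop
endfacet
facet normal -0.628 0.540 -0.561
outer loop
vertex -4.058 -0.726 -1.648
vertex -4.022 -1.158 -2.104
vertex -4.427 -1.128 -1.622
endloop
endfacet
facet normal -0.209 0.253 0.945
outer loop
vertex -4.058 -0.726 -1.648
vertex -4.427 -1.128 -1.622
vertex -2.718 -2.282 -0.936
endloop
endfacet
facet normal -0.627 0.540 -0.561
outer loop
vertex -4.427 -1.128 -1.622
vertex -4.022 -1.158 -2.104
vertex -4.491 -1.553 -1.96
endloop
endfacet
facet normal -0.578 -0.453 0.679
outer loop
vertex -4.427 -1.128 -1.622
vertex -4.491 -1.553 -1.96
vertex -2.718 -2.282 -0.936
endloop
endfacet
facet normal -0.627 0.540 -0.561
outer loop
vertex -4.491 -1.553 -1.96
vertex -4.022 -1.158 -2.104
vertex -4.202 -1.681 -2.406
endloop
endfacet
facet normal -0.387 -0.922 0.014
outer loop
vertex -4.491 -1.553 -1.96
vertex -4.202 -1.681 -2.406
vertex -2.718 -2.282 -0.936
endloop
endfacet
facet normal -0.626 0.540 -0.562
outer loop
vertex -4.202 -1.681 -2.406
vertex -4.022 -1.158 -2.104
vertex -3.778 -1.416 -2.624
endloop
endfacet
facet normal 0.220 -0.805 -0.551
outer loop
vertex -4.202 -1.681 -2.406
vertex -3.778 -1.416 -2.624
vertex -2.718 -2.282 -0.936
endloop
endfacet
facet normal -0.627 0.540 -0.562
outer loop
vertex -3.778 -1.416 -2.624
vertex -4.022 -1.158 -2.104
vertex -3.537 -0.956 -2.451
endloop
endfacet
facet normal 0.785 -0.189 -0.590
outer loop
vertex -3.778 -1.416 -2.624
vertex -3.537 -0.956 -2.451
vertex -2.718 -2.282 -0.936
endloop
endfacet
facet normal -0.627 0.539 -0.562
outer loop
vertex -3.537 -0.956 -2.451
vertex -4.022 -1.158 -2.104
vertex -3.662 -0.649 -2.017
endloop
endfacet
facet normal 0.884 0.463 -0.073
outer loop
vertex -3.537 -0.956 -2.451
vertex -3.662 -0.649 -2.017
vertex -2.718 -2.282 -0.936
endloop
endfacet
facet normal -0.661 0.478 -0.578
outer loop
vertex -1.27 4.244 -1.713
vertex -1.878 4.186 -1.066
vertex -1.253 4.778 -1.291
endloop
endfacet
facet normal 0.934 0.203 -0.295
outer loop
vertex -1.27 4.244 -1.713
vertex -1.253 4.778 -1.291
vertex -0.422 3.134 0.206
endloop
endfacet
facet normal -0.661 0.479 -0.578
outer loop
vertex -1.253 4.778 -1.291
vertex -1.878 4.186 -1.066
vertex -1.601 4.966 -0.737
endloop
endfacet
facet normal 0.746 0.614 0.260
outer loop
vertex -1.253 4.778 -1.291
vertex -1.601 4.966 -0.737
vertex -0.422 3.134 0.206
endloop
endfacet
facet normal -0.662 0.478 -0.577
outer loop
vertex -1.601 4.966 -0.737
vertex -1.878 4.186 -1.066
vertex -2.112 4.696 -0.375
endloop
endfacet
facet normal 0.255 0.567 0.783
outer loop
vertex -1.601 4.966 -0.737
vertex -2.112 4.696 -0.375
vertex -0.422 3.134 0.206
endloop
endfacet
facet normal -0.662 0.478 -0.577
outer loop
vertex -2.112 4.696 -0.375
vertex -1.878 4.186 -1.066
vertex -2.485 4.128 -0.418
endloop
endfacet
facet normal -0.248 0.090 0.964
outer loop
vertex -2.112 4.696 -0.375
vertex -2.485 4.128 -0.418
vertex -0.422 3.134 0.206
endloop
endfacet
facet normal -0.662 0.478 -0.577
outer loop
vertex -2.485 4.128 -0.418
vertex -1.878 4.186 -1.066
vertex -2.503 3.594 -0.84
endloop
endfacet
facet normal -0.471 -0.537 0.700
outer loop
vertex -2.485 4.128 -0.418
vertex -2.503 3.594 -0.84
vertex -0.422 3.134 0.206
endloop
endfacet
facet normal -0.662 0.478 -0.578
outer loop
vertex -2.503 3.594 -0.84
vertex -1.878 4.186 -1.066
vertex -2.154 3.407 -1.394
endloop
endfacet
facet normal -0.282 -0.949 0.143
outer loop
vertex -2.503 3.594 -0.84
vertex -2.154 3.407 -1.394
vertex -0.422 3.134 0.206
endloop
endfacet
facet normal -0.661 0.478 -0.578
outer loop
vertex -2.154 3.407 -1.394
vertex -1.878 4.186 -1.066
vertex -1.643 3.676 -1.756
endloop
endfacet
facet normal 0.207 -0.902 -0.378
outer loop
vertex -2.154 3.407 -1.394
vertex -1.643 3.676 -1.756
vertex -0.422 3.134 0.206
endloop
endfacet
facet normal -0.661 0.478 -0.578
outer loop
vertex -1.643 3.676 -1.756
vertex -1.878 4.186 -1.066
vertex -1.27 4.244 -1.713
endloop
endfacet
facet normal 0.711 -0.425 -0.560
outer loop
vertex -1.643 3.676 -1.756
vertex -1.27 4.244 -1.713
vertex -0.422 3.134 0.206
endloop
endfacet

endsolid


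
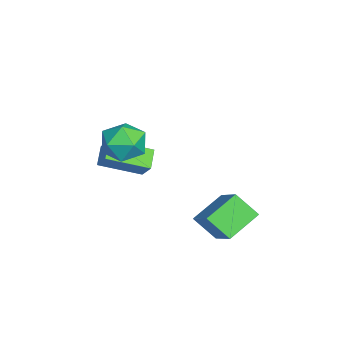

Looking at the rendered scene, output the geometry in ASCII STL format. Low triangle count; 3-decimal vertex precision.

solid 
facet normal -0.837 0.084 0.541
outer loop
vertex -0.865 -3.657 -1.284
vertex -1.164 -1.765 -2.041
vertex -1.424 -4.066 -2.086
endloop
endfacet
facet normal 0.145 -0.919 0.367
outer loop
vertex -0.536 -4.155 -2.659
vertex -0.865 -3.657 -1.284
vertex -1.424 -4.066 -2.086
endloop
endfacet
facet normal -0.837 0.084 0.541
outer loop
vertex -1.424 -4.066 -2.086
vertex -1.164 -1.765 -2.041
vertex -1.723 -2.174 -2.843
endloop
endfacet
facet normal -0.527 -0.386 -0.757
outer loop
vertex -1.723 -2.174 -2.843
vertex -0.536 -4.155 -2.659
vertex -1.424 -4.066 -2.086
endloop
endfacet
facet normal 0.527 0.386 0.757
outer loop
vertex -0.865 -3.657 -1.284
vertex -0.276 -1.854 -2.614
vertex -1.164 -1.765 -2.041
endloop
endfacet
facet normal 0.145 -0.919 0.367
outer loop
vertex 0.023 -3.746 -1.857
vertex -0.865 -3.657 -1.284
vertex -0.536 -4.155 -2.659
endloop
endfacet
facet normal 0.527 0.386 0.757
outer loop
vertex 0.023 -3.746 -1.857
vertex -0.276 -1.854 -2.614
vertex -0.865 -3.657 -1.284
endloop
endfacet
facet normal -0.145 0.919 -0.367
outer loop
vertex -1.164 -1.765 -2.041
vertex -0.276 -1.854 -2.614
vertex -1.723 -2.174 -2.843
endloop
endfacet
facet normal -0.527 -0.386 -0.757
outer loop
vertex -0.835 -2.263 -3.416
vertex -0.536 -4.155 -2.659
vertex -1.723 -2.174 -2.843
endloop
endfacet
facet normal -0.145 0.919 -0.367
outer loop
vertex -1.723 -2.174 -2.843
vertex -0.276 -1.854 -2.614
vertex -0.835 -2.263 -3.416
endloop
endfacet
facet normal 0.837 -0.084 -0.541
outer loop
vertex -0.835 -2.263 -3.416
vertex 0.023 -3.746 -1.857
vertex -0.536 -4.155 -2.659
endloop
endfacet
facet normal 0.837 -0.084 -0.541
outer loop
vertex -0.276 -1.854 -2.614
vertex 0.023 -3.746 -1.857
vertex -0.835 -2.263 -3.416
endloop
endfacet
facet normal -0.758 -0.279 -0.590
outer loop
vertex 1.33 1.17 -3.03
vertex 1.697 2.127 -3.954
vertex 2.344 0.041 -3.798
endloop
endfacet
facet normal -0.265 -0.694 0.669
outer loop
vertex 4.003 0.653 -2.506
vertex 1.33 1.17 -3.03
vertex 2.344 0.041 -3.798
endloop
endfacet
facet normal -0.758 -0.279 -0.590
outer loop
vertex 2.344 0.041 -3.798
vertex 1.697 2.127 -3.954
vertex 2.71 0.999 -4.722
endloop
endfacet
facet normal 0.596 -0.663 -0.452
outer loop
vertex 2.71 0.999 -4.722
vertex 4.003 0.653 -2.506
vertex 2.344 0.041 -3.798
endloop
endfacet
facet normal -0.596 0.664 0.451
outer loop
vertex 1.33 1.17 -3.03
vertex 3.356 2.739 -2.662
vertex 1.697 2.127 -3.954
endloop
endfacet
facet normal -0.265 -0.694 0.669
outer loop
vertex 2.99 1.781 -1.738
vertex 1.33 1.17 -3.03
vertex 4.003 0.653 -2.506
endloop
endfacet
facet normal -0.596 0.664 0.452
outer loop
vertex 2.99 1.781 -1.738
vertex 3.356 2.739 -2.662
vertex 1.33 1.17 -3.03
endloop
endfacet
facet normal 0.265 0.694 -0.669
outer loop
vertex 1.697 2.127 -3.954
vertex 3.356 2.739 -2.662
vertex 2.71 0.999 -4.722
endloop
endfacet
facet normal 0.596 -0.664 -0.451
outer loop
vertex 4.37 1.61 -3.43
vertex 4.003 0.653 -2.506
vertex 2.71 0.999 -4.722
endloop
endfacet
facet normal 0.266 0.694 -0.669
outer loop
vertex 2.71 0.999 -4.722
vertex 3.356 2.739 -2.662
vertex 4.37 1.61 -3.43
endloop
endfacet
facet normal 0.758 0.279 0.590
outer loop
vertex 4.37 1.61 -3.43
vertex 2.99 1.781 -1.738
vertex 4.003 0.653 -2.506
endloop
endfacet
facet normal 0.758 0.279 0.590
outer loop
vertex 3.356 2.739 -2.662
vertex 2.99 1.781 -1.738
vertex 4.37 1.61 -3.43
endloop
endfacet
facet normal -0.368 0.352 0.861
outer loop
vertex 2.505 -1.877 1.544
vertex 1.832 -2.711 1.597
vertex 2.806 -2.778 2.041
endloop
endfacet
facet normal 0.316 0.537 0.782
outer loop
vertex 2.505 -1.877 1.544
vertex 2.806 -2.778 2.041
vertex 3.497 -2.259 1.406
endloop
endfacet
facet normal 0.375 0.910 0.177
outer loop
vertex 2.505 -1.877 1.544
vertex 3.497 -2.259 1.406
vertex 2.951 -1.871 0.569
endloop
endfacet
facet normal -0.273 0.955 -0.119
outer loop
vertex 2.505 -1.877 1.544
vertex 2.951 -1.871 0.569
vertex 1.922 -2.15 0.687
endloop
endfacet
facet normal -0.732 0.610 0.304
outer loop
vertex 2.505 -1.877 1.544
vertex 1.922 -2.15 0.687
vertex 1.832 -2.711 1.597
endloop
endfacet
facet normal 0.700 -0.060 0.712
outer loop
vertex 3.497 -2.259 1.406
vertex 2.806 -2.778 2.041
vertex 3.438 -3.33 1.373
endloop
endfacet
facet normal -0.407 -0.361 0.839
outer loop
vertex 2.806 -2.778 2.041
vertex 1.832 -2.711 1.597
vertex 2.409 -3.609 1.491
endloop
endfacet
facet normal -0.996 0.057 -0.063
outer loop
vertex 1.832 -2.711 1.597
vertex 1.922 -2.15 0.687
vertex 1.863 -3.221 0.654
endloop
endfacet
facet normal -0.252 0.615 -0.747
outer loop
vertex 1.922 -2.15 0.687
vertex 2.951 -1.871 0.569
vertex 2.554 -2.702 0.019
endloop
endfacet
facet normal 0.796 0.543 -0.268
outer loop
vertex 2.951 -1.871 0.569
vertex 3.497 -2.259 1.406
vertex 3.528 -2.769 0.463
endloop
endfacet
facet normal 0.273 -0.955 0.119
outer loop
vertex 2.855 -3.603 0.516
vertex 3.438 -3.33 1.373
vertex 2.409 -3.609 1.491
endloop
endfacet
facet normal -0.375 -0.910 -0.177
outer loop
vertex 2.855 -3.603 0.516
vertex 2.409 -3.609 1.491
vertex 1.863 -3.221 0.654
endloop
endfacet
facet normal -0.316 -0.537 -0.782
outer loop
vertex 2.855 -3.603 0.516
vertex 1.863 -3.221 0.654
vertex 2.554 -2.702 0.019
endloop
endfacet
facet normal 0.368 -0.352 -0.861
outer loop
vertex 2.855 -3.603 0.516
vertex 2.554 -2.702 0.019
vertex 3.528 -2.769 0.463
endloop
endfacet
facet normal 0.732 -0.610 -0.304
outer loop
vertex 2.855 -3.603 0.516
vertex 3.528 -2.769 0.463
vertex 3.438 -3.33 1.373
endloop
endfacet
facet normal 0.252 -0.615 0.747
outer loop
vertex 2.409 -3.609 1.491
vertex 3.438 -3.33 1.373
vertex 2.806 -2.778 2.041
endloop
endfacet
facet normal -0.796 -0.543 0.268
outer loop
vertex 1.863 -3.221 0.654
vertex 2.409 -3.609 1.491
vertex 1.832 -2.711 1.597
endloop
endfacet
facet normal -0.700 0.060 -0.712
outer loop
vertex 2.554 -2.702 0.019
vertex 1.863 -3.221 0.654
vertex 1.922 -2.15 0.687
endloop
endfacet
facet normal 0.407 0.361 -0.839
outer loop
vertex 3.528 -2.769 0.463
vertex 2.554 -2.702 0.019
vertex 2.951 -1.871 0.569
endloop
endfacet
facet normal 0.996 -0.057 0.063
outer loop
vertex 3.438 -3.33 1.373
vertex 3.528 -2.769 0.463
vertex 3.497 -2.259 1.406
endloop
endfacet

endsolid


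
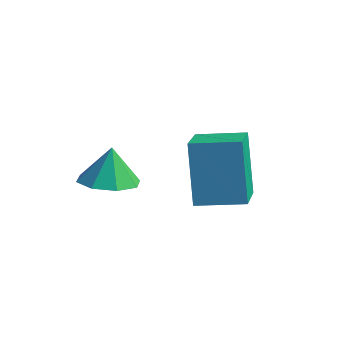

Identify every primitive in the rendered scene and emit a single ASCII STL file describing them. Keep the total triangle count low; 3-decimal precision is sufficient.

solid 
facet normal 0.055 -0.178 -0.982
outer loop
vertex -2.717 -2.533 1.04
vertex -3.496 -2.118 0.921
vertex -2.643 -1.866 0.923
endloop
endfacet
facet normal 0.792 0.019 0.610
outer loop
vertex -2.717 -2.533 1.04
vertex -2.643 -1.866 0.923
vertex -3.564 -1.902 2.119
endloop
endfacet
facet normal 0.055 -0.178 -0.982
outer loop
vertex -2.643 -1.866 0.923
vertex -3.496 -2.118 0.921
vertex -3.068 -1.347 0.805
endloop
endfacet
facet normal 0.615 0.616 0.492
outer loop
vertex -2.643 -1.866 0.923
vertex -3.068 -1.347 0.805
vertex -3.564 -1.902 2.119
endloop
endfacet
facet normal 0.055 -0.178 -0.982
outer loop
vertex -3.068 -1.347 0.805
vertex -3.496 -2.118 0.921
vertex -3.744 -1.28 0.755
endloop
endfacet
facet normal 0.060 0.911 0.408
outer loop
vertex -3.068 -1.347 0.805
vertex -3.744 -1.28 0.755
vertex -3.564 -1.902 2.119
endloop
endfacet
facet normal 0.055 -0.178 -0.982
outer loop
vertex -3.744 -1.28 0.755
vertex -3.496 -2.118 0.921
vertex -4.275 -1.704 0.802
endloop
endfacet
facet normal -0.548 0.731 0.406
outer loop
vertex -3.744 -1.28 0.755
vertex -4.275 -1.704 0.802
vertex -3.564 -1.902 2.119
endloop
endfacet
facet normal 0.056 -0.177 -0.983
outer loop
vertex -4.275 -1.704 0.802
vertex -3.496 -2.118 0.921
vertex -4.349 -2.371 0.918
endloop
endfacet
facet normal -0.854 0.180 0.488
outer loop
vertex -4.275 -1.704 0.802
vertex -4.349 -2.371 0.918
vertex -3.564 -1.902 2.119
endloop
endfacet
facet normal 0.056 -0.177 -0.983
outer loop
vertex -4.349 -2.371 0.918
vertex -3.496 -2.118 0.921
vertex -3.924 -2.89 1.036
endloop
endfacet
facet normal -0.678 -0.417 0.606
outer loop
vertex -4.349 -2.371 0.918
vertex -3.924 -2.89 1.036
vertex -3.564 -1.902 2.119
endloop
endfacet
facet normal 0.055 -0.177 -0.983
outer loop
vertex -3.924 -2.89 1.036
vertex -3.496 -2.118 0.921
vertex -3.248 -2.957 1.086
endloop
endfacet
facet normal -0.122 -0.713 0.691
outer loop
vertex -3.924 -2.89 1.036
vertex -3.248 -2.957 1.086
vertex -3.564 -1.902 2.119
endloop
endfacet
facet normal 0.056 -0.177 -0.983
outer loop
vertex -3.248 -2.957 1.086
vertex -3.496 -2.118 0.921
vertex -2.717 -2.533 1.04
endloop
endfacet
facet normal 0.486 -0.533 0.693
outer loop
vertex -3.248 -2.957 1.086
vertex -2.717 -2.533 1.04
vertex -3.564 -1.902 2.119
endloop
endfacet
facet normal -0.578 0.760 -0.297
outer loop
vertex -2.498 0.199 2.233
vertex -1.387 1.103 2.385
vertex -1.938 -0.153 0.24
endloop
endfacet
facet normal -0.771 -0.627 -0.106
outer loop
vertex -0.973 -1.423 0.735
vertex -2.498 0.199 2.233
vertex -1.938 -0.153 0.24
endloop
endfacet
facet normal -0.578 0.760 -0.297
outer loop
vertex -1.938 -0.153 0.24
vertex -1.387 1.103 2.385
vertex -0.827 0.751 0.392
endloop
endfacet
facet normal 0.266 -0.168 -0.949
outer loop
vertex -0.827 0.751 0.392
vertex -0.973 -1.423 0.735
vertex -1.938 -0.153 0.24
endloop
endfacet
facet normal -0.266 0.168 0.949
outer loop
vertex -2.498 0.199 2.233
vertex -0.422 -0.167 2.88
vertex -1.387 1.103 2.385
endloop
endfacet
facet normal -0.771 -0.627 -0.106
outer loop
vertex -1.533 -1.071 2.728
vertex -2.498 0.199 2.233
vertex -0.973 -1.423 0.735
endloop
endfacet
facet normal -0.266 0.168 0.949
outer loop
vertex -1.533 -1.071 2.728
vertex -0.422 -0.167 2.88
vertex -2.498 0.199 2.233
endloop
endfacet
facet normal 0.771 0.627 0.106
outer loop
vertex -1.387 1.103 2.385
vertex -0.422 -0.167 2.88
vertex -0.827 0.751 0.392
endloop
endfacet
facet normal 0.266 -0.168 -0.949
outer loop
vertex 0.138 -0.519 0.887
vertex -0.973 -1.423 0.735
vertex -0.827 0.751 0.392
endloop
endfacet
facet normal 0.771 0.627 0.106
outer loop
vertex -0.827 0.751 0.392
vertex -0.422 -0.167 2.88
vertex 0.138 -0.519 0.887
endloop
endfacet
facet normal 0.578 -0.760 0.297
outer loop
vertex 0.138 -0.519 0.887
vertex -1.533 -1.071 2.728
vertex -0.973 -1.423 0.735
endloop
endfacet
facet normal 0.578 -0.760 0.297
outer loop
vertex -0.422 -0.167 2.88
vertex -1.533 -1.071 2.728
vertex 0.138 -0.519 0.887
endloop
endfacet

endsolid


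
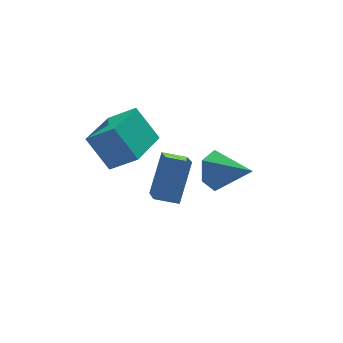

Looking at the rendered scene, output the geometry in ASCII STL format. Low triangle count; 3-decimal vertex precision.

solid 
facet normal -0.599 0.532 -0.599
outer loop
vertex -2.496 -0.558 1.795
vertex -0.994 0.877 1.567
vertex -1.889 -1.411 0.431
endloop
endfacet
facet normal -0.719 -0.687 0.109
outer loop
vertex -1.026 -2.177 1.293
vertex -2.496 -0.558 1.795
vertex -1.889 -1.411 0.431
endloop
endfacet
facet normal -0.599 0.532 -0.599
outer loop
vertex -1.889 -1.411 0.431
vertex -0.994 0.877 1.567
vertex -0.387 0.024 0.202
endloop
endfacet
facet normal 0.353 -0.496 -0.794
outer loop
vertex -0.387 0.024 0.202
vertex -1.026 -2.177 1.293
vertex -1.889 -1.411 0.431
endloop
endfacet
facet normal -0.353 0.496 0.794
outer loop
vertex -2.496 -0.558 1.795
vertex -0.131 0.111 2.429
vertex -0.994 0.877 1.567
endloop
endfacet
facet normal -0.719 -0.687 0.109
outer loop
vertex -1.633 -1.324 2.658
vertex -2.496 -0.558 1.795
vertex -1.026 -2.177 1.293
endloop
endfacet
facet normal -0.353 0.496 0.793
outer loop
vertex -1.633 -1.324 2.658
vertex -0.131 0.111 2.429
vertex -2.496 -0.558 1.795
endloop
endfacet
facet normal 0.719 0.687 -0.109
outer loop
vertex -0.994 0.877 1.567
vertex -0.131 0.111 2.429
vertex -0.387 0.024 0.202
endloop
endfacet
facet normal 0.353 -0.496 -0.793
outer loop
vertex 0.476 -0.742 1.065
vertex -1.026 -2.177 1.293
vertex -0.387 0.024 0.202
endloop
endfacet
facet normal 0.719 0.687 -0.109
outer loop
vertex -0.387 0.024 0.202
vertex -0.131 0.111 2.429
vertex 0.476 -0.742 1.065
endloop
endfacet
facet normal 0.599 -0.532 0.599
outer loop
vertex 0.476 -0.742 1.065
vertex -1.633 -1.324 2.658
vertex -1.026 -2.177 1.293
endloop
endfacet
facet normal 0.599 -0.531 0.599
outer loop
vertex -0.131 0.111 2.429
vertex -1.633 -1.324 2.658
vertex 0.476 -0.742 1.065
endloop
endfacet
facet normal -0.532 0.764 -0.365
outer loop
vertex 3.541 -0.487 -2.705
vertex 2.971 -0.497 -1.896
vertex 3.789 0.061 -1.919
endloop
endfacet
facet normal 0.958 -0.023 -0.286
outer loop
vertex 3.541 -0.487 -2.705
vertex 3.789 0.061 -1.919
vertex 3.949 -1.903 -1.224
endloop
endfacet
facet normal -0.532 0.764 -0.365
outer loop
vertex 3.789 0.061 -1.919
vertex 2.971 -0.497 -1.896
vertex 3.219 0.051 -1.109
endloop
endfacet
facet normal 0.788 0.262 0.558
outer loop
vertex 3.789 0.061 -1.919
vertex 3.219 0.051 -1.109
vertex 3.949 -1.903 -1.224
endloop
endfacet
facet normal -0.531 0.765 -0.365
outer loop
vertex 3.219 0.051 -1.109
vertex 2.971 -0.497 -1.896
vertex 2.401 -0.506 -1.087
endloop
endfacet
facet normal 0.053 -0.039 0.998
outer loop
vertex 3.219 0.051 -1.109
vertex 2.401 -0.506 -1.087
vertex 3.949 -1.903 -1.224
endloop
endfacet
facet normal -0.531 0.765 -0.366
outer loop
vertex 2.401 -0.506 -1.087
vertex 2.971 -0.497 -1.896
vertex 2.153 -1.054 -1.873
endloop
endfacet
facet normal -0.509 -0.622 0.595
outer loop
vertex 2.401 -0.506 -1.087
vertex 2.153 -1.054 -1.873
vertex 3.949 -1.903 -1.224
endloop
endfacet
facet normal -0.531 0.764 -0.366
outer loop
vertex 2.153 -1.054 -1.873
vertex 2.971 -0.497 -1.896
vertex 2.724 -1.045 -2.682
endloop
endfacet
facet normal -0.339 -0.907 -0.249
outer loop
vertex 2.153 -1.054 -1.873
vertex 2.724 -1.045 -2.682
vertex 3.949 -1.903 -1.224
endloop
endfacet
facet normal -0.532 0.764 -0.365
outer loop
vertex 2.724 -1.045 -2.682
vertex 2.971 -0.497 -1.896
vertex 3.541 -0.487 -2.705
endloop
endfacet
facet normal 0.395 -0.607 -0.689
outer loop
vertex 2.724 -1.045 -2.682
vertex 3.541 -0.487 -2.705
vertex 3.949 -1.903 -1.224
endloop
endfacet
facet normal -0.422 -0.363 -0.831
outer loop
vertex -0.302 -4.383 0.116
vertex -1.174 -3.97 0.378
vertex 0.076 -3.114 -0.63
endloop
endfacet
facet normal 0.872 -0.414 -0.262
outer loop
vertex 0.894 -2.41 0.982
vertex -0.302 -4.383 0.116
vertex 0.076 -3.114 -0.63
endloop
endfacet
facet normal -0.422 -0.363 -0.831
outer loop
vertex 0.076 -3.114 -0.63
vertex -1.174 -3.97 0.378
vertex -0.796 -2.701 -0.368
endloop
endfacet
facet normal 0.248 0.835 -0.491
outer loop
vertex -0.796 -2.701 -0.368
vertex 0.894 -2.41 0.982
vertex 0.076 -3.114 -0.63
endloop
endfacet
facet normal -0.248 -0.835 0.491
outer loop
vertex -0.302 -4.383 0.116
vertex -0.356 -3.266 1.99
vertex -1.174 -3.97 0.378
endloop
endfacet
facet normal 0.872 -0.414 -0.262
outer loop
vertex 0.516 -3.679 1.728
vertex -0.302 -4.383 0.116
vertex 0.894 -2.41 0.982
endloop
endfacet
facet normal -0.248 -0.835 0.491
outer loop
vertex 0.516 -3.679 1.728
vertex -0.356 -3.266 1.99
vertex -0.302 -4.383 0.116
endloop
endfacet
facet normal -0.872 0.414 0.262
outer loop
vertex -1.174 -3.97 0.378
vertex -0.356 -3.266 1.99
vertex -0.796 -2.701 -0.368
endloop
endfacet
facet normal 0.248 0.835 -0.491
outer loop
vertex 0.022 -1.997 1.244
vertex 0.894 -2.41 0.982
vertex -0.796 -2.701 -0.368
endloop
endfacet
facet normal -0.872 0.414 0.262
outer loop
vertex -0.796 -2.701 -0.368
vertex -0.356 -3.266 1.99
vertex 0.022 -1.997 1.244
endloop
endfacet
facet normal 0.422 0.363 0.831
outer loop
vertex 0.022 -1.997 1.244
vertex 0.516 -3.679 1.728
vertex 0.894 -2.41 0.982
endloop
endfacet
facet normal 0.422 0.363 0.831
outer loop
vertex -0.356 -3.266 1.99
vertex 0.516 -3.679 1.728
vertex 0.022 -1.997 1.244
endloop
endfacet

endsolid


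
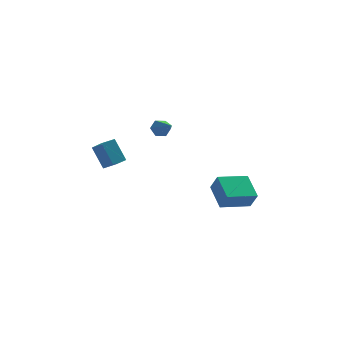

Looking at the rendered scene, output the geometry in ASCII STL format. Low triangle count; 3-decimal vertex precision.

solid 
facet normal -0.370 0.446 0.815
outer loop
vertex -3.975 0.077 2.058
vertex -3.216 0.486 2.179
vertex -4.494 1.311 1.146
endloop
endfacet
facet normal -0.872 -0.469 -0.138
outer loop
vertex -3.884 0.574 -0.199
vertex -3.975 0.077 2.058
vertex -4.494 1.311 1.146
endloop
endfacet
facet normal -0.370 0.447 0.815
outer loop
vertex -4.494 1.311 1.146
vertex -3.216 0.486 2.179
vertex -3.736 1.72 1.266
endloop
endfacet
facet normal -0.322 0.761 -0.563
outer loop
vertex -3.736 1.72 1.266
vertex -3.884 0.574 -0.199
vertex -4.494 1.311 1.146
endloop
endfacet
facet normal 0.321 -0.762 0.563
outer loop
vertex -3.975 0.077 2.058
vertex -2.606 -0.251 0.834
vertex -3.216 0.486 2.179
endloop
endfacet
facet normal -0.872 -0.470 -0.139
outer loop
vertex -3.364 -0.66 0.714
vertex -3.975 0.077 2.058
vertex -3.884 0.574 -0.199
endloop
endfacet
facet normal 0.321 -0.761 0.563
outer loop
vertex -3.364 -0.66 0.714
vertex -2.606 -0.251 0.834
vertex -3.975 0.077 2.058
endloop
endfacet
facet normal 0.872 0.470 0.138
outer loop
vertex -3.216 0.486 2.179
vertex -2.606 -0.251 0.834
vertex -3.736 1.72 1.266
endloop
endfacet
facet normal -0.321 0.762 -0.563
outer loop
vertex -3.125 0.983 -0.078
vertex -3.884 0.574 -0.199
vertex -3.736 1.72 1.266
endloop
endfacet
facet normal 0.872 0.469 0.139
outer loop
vertex -3.736 1.72 1.266
vertex -2.606 -0.251 0.834
vertex -3.125 0.983 -0.078
endloop
endfacet
facet normal 0.370 -0.447 -0.814
outer loop
vertex -3.125 0.983 -0.078
vertex -3.364 -0.66 0.714
vertex -3.884 0.574 -0.199
endloop
endfacet
facet normal 0.370 -0.447 -0.815
outer loop
vertex -2.606 -0.251 0.834
vertex -3.364 -0.66 0.714
vertex -3.125 0.983 -0.078
endloop
endfacet
facet normal -0.930 -0.332 0.155
outer loop
vertex 3.395 2.064 -3.567
vertex 2.966 3.683 -2.669
vertex 3.025 2.583 -4.678
endloop
endfacet
facet normal 0.226 -0.852 -0.473
outer loop
vertex 4.914 3.257 -4.991
vertex 3.395 2.064 -3.567
vertex 3.025 2.583 -4.678
endloop
endfacet
facet normal -0.930 -0.333 0.155
outer loop
vertex 3.025 2.583 -4.678
vertex 2.966 3.683 -2.669
vertex 2.596 4.201 -3.779
endloop
endfacet
facet normal -0.288 0.405 -0.867
outer loop
vertex 2.596 4.201 -3.779
vertex 4.914 3.257 -4.991
vertex 3.025 2.583 -4.678
endloop
endfacet
facet normal 0.288 -0.405 0.868
outer loop
vertex 3.395 2.064 -3.567
vertex 4.855 4.357 -2.982
vertex 2.966 3.683 -2.669
endloop
endfacet
facet normal 0.226 -0.852 -0.473
outer loop
vertex 5.284 2.739 -3.881
vertex 3.395 2.064 -3.567
vertex 4.914 3.257 -4.991
endloop
endfacet
facet normal 0.289 -0.405 0.867
outer loop
vertex 5.284 2.739 -3.881
vertex 4.855 4.357 -2.982
vertex 3.395 2.064 -3.567
endloop
endfacet
facet normal -0.226 0.852 0.473
outer loop
vertex 2.966 3.683 -2.669
vertex 4.855 4.357 -2.982
vertex 2.596 4.201 -3.779
endloop
endfacet
facet normal -0.289 0.405 -0.868
outer loop
vertex 4.485 4.876 -4.093
vertex 4.914 3.257 -4.991
vertex 2.596 4.201 -3.779
endloop
endfacet
facet normal -0.226 0.852 0.473
outer loop
vertex 2.596 4.201 -3.779
vertex 4.855 4.357 -2.982
vertex 4.485 4.876 -4.093
endloop
endfacet
facet normal 0.930 0.332 -0.155
outer loop
vertex 4.485 4.876 -4.093
vertex 5.284 2.739 -3.881
vertex 4.914 3.257 -4.991
endloop
endfacet
facet normal 0.930 0.333 -0.155
outer loop
vertex 4.855 4.357 -2.982
vertex 5.284 2.739 -3.881
vertex 4.485 4.876 -4.093
endloop
endfacet
facet normal -0.353 0.800 -0.485
outer loop
vertex -0.205 2.38 2.691
vertex -0.512 1.99 2.271
vertex -0.813 2.186 2.813
endloop
endfacet
facet normal 0.122 0.226 0.966
outer loop
vertex -0.205 2.38 2.691
vertex -0.813 2.186 2.813
vertex 0.052 0.71 3.049
endloop
endfacet
facet normal -0.353 0.800 -0.485
outer loop
vertex -0.813 2.186 2.813
vertex -0.512 1.99 2.271
vertex -1.121 1.796 2.394
endloop
endfacet
facet normal -0.644 -0.263 0.718
outer loop
vertex -0.813 2.186 2.813
vertex -1.121 1.796 2.394
vertex 0.052 0.71 3.049
endloop
endfacet
facet normal -0.353 0.799 -0.486
outer loop
vertex -1.121 1.796 2.394
vertex -0.512 1.99 2.271
vertex -0.82 1.599 1.852
endloop
endfacet
facet normal -0.650 -0.755 -0.087
outer loop
vertex -1.121 1.796 2.394
vertex -0.82 1.599 1.852
vertex 0.052 0.71 3.049
endloop
endfacet
facet normal -0.353 0.799 -0.487
outer loop
vertex -0.82 1.599 1.852
vertex -0.512 1.99 2.271
vertex -0.212 1.793 1.73
endloop
endfacet
facet normal 0.112 -0.757 -0.644
outer loop
vertex -0.82 1.599 1.852
vertex -0.212 1.793 1.73
vertex 0.052 0.71 3.049
endloop
endfacet
facet normal -0.353 0.799 -0.487
outer loop
vertex -0.212 1.793 1.73
vertex -0.512 1.99 2.271
vertex 0.096 2.184 2.149
endloop
endfacet
facet normal 0.878 -0.268 -0.396
outer loop
vertex -0.212 1.793 1.73
vertex 0.096 2.184 2.149
vertex 0.052 0.71 3.049
endloop
endfacet
facet normal -0.353 0.800 -0.485
outer loop
vertex 0.096 2.184 2.149
vertex -0.512 1.99 2.271
vertex -0.205 2.38 2.691
endloop
endfacet
facet normal 0.884 0.224 0.410
outer loop
vertex 0.096 2.184 2.149
vertex -0.205 2.38 2.691
vertex 0.052 0.71 3.049
endloop
endfacet

endsolid


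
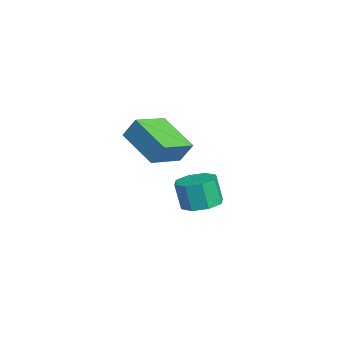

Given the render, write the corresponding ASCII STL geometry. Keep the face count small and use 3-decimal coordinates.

solid 
facet normal 0.199 0.172 -0.965
outer loop
vertex 0.607 3.452 -0.649
vertex -0.111 3.374 -0.811
vertex 0.325 3.942 -0.62
endloop
endfacet
facet normal 0.844 0.471 0.257
outer loop
vertex 0.607 3.452 -0.649
vertex 0.325 3.942 -0.62
vertex 0.389 3.263 0.412
endloop
endfacet
facet normal 0.843 0.472 0.258
outer loop
vertex 0.389 3.263 0.412
vertex 0.325 3.942 -0.62
vertex 0.106 3.753 0.441
endloop
endfacet
facet normal -0.198 -0.171 0.965
outer loop
vertex 0.389 3.263 0.412
vertex 0.106 3.753 0.441
vertex -0.329 3.186 0.251
endloop
endfacet
facet normal 0.199 0.172 -0.965
outer loop
vertex 0.325 3.942 -0.62
vertex -0.111 3.374 -0.811
vertex -0.213 4.099 -0.703
endloop
endfacet
facet normal 0.242 0.945 0.218
outer loop
vertex 0.325 3.942 -0.62
vertex -0.213 4.099 -0.703
vertex 0.106 3.753 0.441
endloop
endfacet
facet normal 0.245 0.945 0.218
outer loop
vertex 0.106 3.753 0.441
vertex -0.213 4.099 -0.703
vertex -0.431 3.911 0.359
endloop
endfacet
facet normal -0.198 -0.172 0.965
outer loop
vertex 0.106 3.753 0.441
vertex -0.431 3.911 0.359
vertex -0.329 3.186 0.251
endloop
endfacet
facet normal 0.199 0.172 -0.965
outer loop
vertex -0.213 4.099 -0.703
vertex -0.111 3.374 -0.811
vertex -0.691 3.832 -0.849
endloop
endfacet
facet normal -0.499 0.865 0.051
outer loop
vertex -0.213 4.099 -0.703
vertex -0.691 3.832 -0.849
vertex -0.431 3.911 0.359
endloop
endfacet
facet normal -0.499 0.865 0.051
outer loop
vertex -0.431 3.911 0.359
vertex -0.691 3.832 -0.849
vertex -0.909 3.644 0.213
endloop
endfacet
facet normal -0.199 -0.172 0.965
outer loop
vertex -0.431 3.911 0.359
vertex -0.909 3.644 0.213
vertex -0.329 3.186 0.251
endloop
endfacet
facet normal 0.198 0.171 -0.965
outer loop
vertex -0.691 3.832 -0.849
vertex -0.111 3.374 -0.811
vertex -0.829 3.297 -0.972
endloop
endfacet
facet normal -0.949 0.278 -0.146
outer loop
vertex -0.691 3.832 -0.849
vertex -0.829 3.297 -0.972
vertex -0.909 3.644 0.213
endloop
endfacet
facet normal -0.949 0.278 -0.146
outer loop
vertex -0.909 3.644 0.213
vertex -0.829 3.297 -0.972
vertex -1.047 3.108 0.089
endloop
endfacet
facet normal -0.199 -0.172 0.965
outer loop
vertex -0.909 3.644 0.213
vertex -1.047 3.108 0.089
vertex -0.329 3.186 0.251
endloop
endfacet
facet normal 0.198 0.171 -0.965
outer loop
vertex -0.829 3.297 -0.972
vertex -0.111 3.374 -0.811
vertex -0.546 2.807 -1.001
endloop
endfacet
facet normal -0.843 -0.472 -0.257
outer loop
vertex -0.829 3.297 -0.972
vertex -0.546 2.807 -1.001
vertex -1.047 3.108 0.089
endloop
endfacet
facet normal -0.844 -0.470 -0.258
outer loop
vertex -1.047 3.108 0.089
vertex -0.546 2.807 -1.001
vertex -0.765 2.618 0.06
endloop
endfacet
facet normal -0.199 -0.172 0.965
outer loop
vertex -1.047 3.108 0.089
vertex -0.765 2.618 0.06
vertex -0.329 3.186 0.251
endloop
endfacet
facet normal 0.198 0.172 -0.965
outer loop
vertex -0.546 2.807 -1.001
vertex -0.111 3.374 -0.811
vertex -0.009 2.649 -0.919
endloop
endfacet
facet normal -0.245 -0.945 -0.219
outer loop
vertex -0.546 2.807 -1.001
vertex -0.009 2.649 -0.919
vertex -0.765 2.618 0.06
endloop
endfacet
facet normal -0.242 -0.946 -0.217
outer loop
vertex -0.765 2.618 0.06
vertex -0.009 2.649 -0.919
vertex -0.227 2.461 0.143
endloop
endfacet
facet normal -0.199 -0.172 0.965
outer loop
vertex -0.765 2.618 0.06
vertex -0.227 2.461 0.143
vertex -0.329 3.186 0.251
endloop
endfacet
facet normal 0.199 0.172 -0.965
outer loop
vertex -0.009 2.649 -0.919
vertex -0.111 3.374 -0.811
vertex 0.469 2.916 -0.773
endloop
endfacet
facet normal 0.499 -0.865 -0.051
outer loop
vertex -0.009 2.649 -0.919
vertex 0.469 2.916 -0.773
vertex -0.227 2.461 0.143
endloop
endfacet
facet normal 0.499 -0.865 -0.051
outer loop
vertex -0.227 2.461 0.143
vertex 0.469 2.916 -0.773
vertex 0.251 2.728 0.289
endloop
endfacet
facet normal -0.199 -0.172 0.965
outer loop
vertex -0.227 2.461 0.143
vertex 0.251 2.728 0.289
vertex -0.329 3.186 0.251
endloop
endfacet
facet normal 0.199 0.172 -0.965
outer loop
vertex 0.469 2.916 -0.773
vertex -0.111 3.374 -0.811
vertex 0.607 3.452 -0.649
endloop
endfacet
facet normal 0.949 -0.278 0.146
outer loop
vertex 0.469 2.916 -0.773
vertex 0.607 3.452 -0.649
vertex 0.251 2.728 0.289
endloop
endfacet
facet normal 0.949 -0.278 0.145
outer loop
vertex 0.251 2.728 0.289
vertex 0.607 3.452 -0.649
vertex 0.389 3.263 0.412
endloop
endfacet
facet normal -0.198 -0.171 0.965
outer loop
vertex 0.251 2.728 0.289
vertex 0.389 3.263 0.412
vertex -0.329 3.186 0.251
endloop
endfacet
facet normal -0.807 -0.425 0.410
outer loop
vertex 1.902 0.818 4.39
vertex 1.144 1.876 3.994
vertex 1.74 0.433 3.673
endloop
endfacet
facet normal 0.557 -0.778 0.292
outer loop
vertex 3.016 1.104 3.026
vertex 1.902 0.818 4.39
vertex 1.74 0.433 3.673
endloop
endfacet
facet normal -0.808 -0.425 0.409
outer loop
vertex 1.74 0.433 3.673
vertex 1.144 1.876 3.994
vertex 0.983 1.491 3.277
endloop
endfacet
facet normal -0.195 -0.463 -0.865
outer loop
vertex 0.983 1.491 3.277
vertex 3.016 1.104 3.026
vertex 1.74 0.433 3.673
endloop
endfacet
facet normal 0.195 0.463 0.865
outer loop
vertex 1.902 0.818 4.39
vertex 2.42 2.547 3.347
vertex 1.144 1.876 3.994
endloop
endfacet
facet normal 0.557 -0.777 0.292
outer loop
vertex 3.177 1.489 3.743
vertex 1.902 0.818 4.39
vertex 3.016 1.104 3.026
endloop
endfacet
facet normal 0.195 0.463 0.865
outer loop
vertex 3.177 1.489 3.743
vertex 2.42 2.547 3.347
vertex 1.902 0.818 4.39
endloop
endfacet
facet normal -0.557 0.777 -0.292
outer loop
vertex 1.144 1.876 3.994
vertex 2.42 2.547 3.347
vertex 0.983 1.491 3.277
endloop
endfacet
facet normal -0.195 -0.463 -0.865
outer loop
vertex 2.258 2.162 2.63
vertex 3.016 1.104 3.026
vertex 0.983 1.491 3.277
endloop
endfacet
facet normal -0.557 0.778 -0.292
outer loop
vertex 0.983 1.491 3.277
vertex 2.42 2.547 3.347
vertex 2.258 2.162 2.63
endloop
endfacet
facet normal 0.807 0.425 -0.410
outer loop
vertex 2.258 2.162 2.63
vertex 3.177 1.489 3.743
vertex 3.016 1.104 3.026
endloop
endfacet
facet normal 0.807 0.424 -0.410
outer loop
vertex 2.42 2.547 3.347
vertex 3.177 1.489 3.743
vertex 2.258 2.162 2.63
endloop
endfacet

endsolid


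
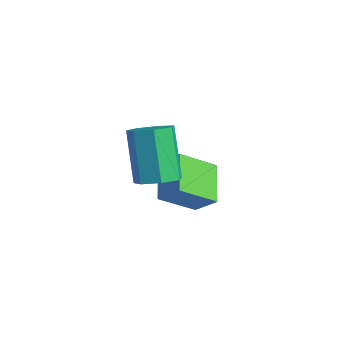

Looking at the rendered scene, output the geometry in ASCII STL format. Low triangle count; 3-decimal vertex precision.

solid 
facet normal -0.660 -0.352 -0.663
outer loop
vertex 0.268 -0.446 -1.051
vertex -0.975 0.368 -0.246
vertex 0.529 0.934 -2.044
endloop
endfacet
facet normal 0.736 -0.482 -0.476
outer loop
vertex 1.275 1.332 -1.294
vertex 0.268 -0.446 -1.051
vertex 0.529 0.934 -2.044
endloop
endfacet
facet normal -0.660 -0.352 -0.663
outer loop
vertex 0.529 0.934 -2.044
vertex -0.975 0.368 -0.246
vertex -0.714 1.748 -1.239
endloop
endfacet
facet normal 0.152 0.803 -0.577
outer loop
vertex -0.714 1.748 -1.239
vertex 1.275 1.332 -1.294
vertex 0.529 0.934 -2.044
endloop
endfacet
facet normal -0.152 -0.803 0.577
outer loop
vertex 0.268 -0.446 -1.051
vertex -0.229 0.766 0.504
vertex -0.975 0.368 -0.246
endloop
endfacet
facet normal 0.736 -0.482 -0.476
outer loop
vertex 1.014 -0.048 -0.301
vertex 0.268 -0.446 -1.051
vertex 1.275 1.332 -1.294
endloop
endfacet
facet normal -0.152 -0.803 0.577
outer loop
vertex 1.014 -0.048 -0.301
vertex -0.229 0.766 0.504
vertex 0.268 -0.446 -1.051
endloop
endfacet
facet normal -0.736 0.482 0.476
outer loop
vertex -0.975 0.368 -0.246
vertex -0.229 0.766 0.504
vertex -0.714 1.748 -1.239
endloop
endfacet
facet normal 0.152 0.803 -0.577
outer loop
vertex 0.032 2.146 -0.489
vertex 1.275 1.332 -1.294
vertex -0.714 1.748 -1.239
endloop
endfacet
facet normal -0.736 0.482 0.476
outer loop
vertex -0.714 1.748 -1.239
vertex -0.229 0.766 0.504
vertex 0.032 2.146 -0.489
endloop
endfacet
facet normal 0.660 0.352 0.663
outer loop
vertex 0.032 2.146 -0.489
vertex 1.014 -0.048 -0.301
vertex 1.275 1.332 -1.294
endloop
endfacet
facet normal 0.660 0.352 0.663
outer loop
vertex -0.229 0.766 0.504
vertex 1.014 -0.048 -0.301
vertex 0.032 2.146 -0.489
endloop
endfacet
facet normal 0.483 -0.174 -0.858
outer loop
vertex 2.558 -1.747 1.771
vertex 1.916 -1.456 1.351
vertex 2.569 -1.049 1.636
endloop
endfacet
facet normal 0.876 0.078 0.477
outer loop
vertex 2.558 -1.747 1.771
vertex 2.569 -1.049 1.636
vertex 1.525 -1.376 3.608
endloop
endfacet
facet normal 0.876 0.078 0.477
outer loop
vertex 1.525 -1.376 3.608
vertex 2.569 -1.049 1.636
vertex 1.536 -0.678 3.473
endloop
endfacet
facet normal -0.482 0.174 0.859
outer loop
vertex 1.525 -1.376 3.608
vertex 1.536 -0.678 3.473
vertex 0.884 -1.084 3.189
endloop
endfacet
facet normal 0.483 -0.173 -0.858
outer loop
vertex 2.569 -1.049 1.636
vertex 1.916 -1.456 1.351
vertex 2.089 -0.657 1.287
endloop
endfacet
facet normal 0.558 0.816 0.149
outer loop
vertex 2.569 -1.049 1.636
vertex 2.089 -0.657 1.287
vertex 1.536 -0.678 3.473
endloop
endfacet
facet normal 0.559 0.816 0.149
outer loop
vertex 1.536 -0.678 3.473
vertex 2.089 -0.657 1.287
vertex 1.056 -0.285 3.124
endloop
endfacet
facet normal -0.482 0.174 0.859
outer loop
vertex 1.536 -0.678 3.473
vertex 1.056 -0.285 3.124
vertex 0.884 -1.084 3.189
endloop
endfacet
facet normal 0.483 -0.173 -0.858
outer loop
vertex 2.089 -0.657 1.287
vertex 1.916 -1.456 1.351
vertex 1.479 -0.866 0.986
endloop
endfacet
facet normal -0.179 0.940 -0.291
outer loop
vertex 2.089 -0.657 1.287
vertex 1.479 -0.866 0.986
vertex 1.056 -0.285 3.124
endloop
endfacet
facet normal -0.180 0.940 -0.291
outer loop
vertex 1.056 -0.285 3.124
vertex 1.479 -0.866 0.986
vertex 0.446 -0.495 2.823
endloop
endfacet
facet normal -0.483 0.174 0.858
outer loop
vertex 1.056 -0.285 3.124
vertex 0.446 -0.495 2.823
vertex 0.884 -1.084 3.189
endloop
endfacet
facet normal 0.482 -0.174 -0.859
outer loop
vertex 1.479 -0.866 0.986
vertex 1.916 -1.456 1.351
vertex 1.198 -1.519 0.961
endloop
endfacet
facet normal -0.782 0.356 -0.512
outer loop
vertex 1.479 -0.866 0.986
vertex 1.198 -1.519 0.961
vertex 0.446 -0.495 2.823
endloop
endfacet
facet normal -0.783 0.355 -0.511
outer loop
vertex 0.446 -0.495 2.823
vertex 1.198 -1.519 0.961
vertex 0.166 -1.148 2.798
endloop
endfacet
facet normal -0.483 0.174 0.858
outer loop
vertex 0.446 -0.495 2.823
vertex 0.166 -1.148 2.798
vertex 0.884 -1.084 3.189
endloop
endfacet
facet normal 0.482 -0.172 -0.859
outer loop
vertex 1.198 -1.519 0.961
vertex 1.916 -1.456 1.351
vertex 1.459 -2.125 1.229
endloop
endfacet
facet normal -0.796 -0.496 -0.347
outer loop
vertex 1.198 -1.519 0.961
vertex 1.459 -2.125 1.229
vertex 0.166 -1.148 2.798
endloop
endfacet
facet normal -0.796 -0.495 -0.348
outer loop
vertex 0.166 -1.148 2.798
vertex 1.459 -2.125 1.229
vertex 0.426 -1.754 3.066
endloop
endfacet
facet normal -0.483 0.172 0.859
outer loop
vertex 0.166 -1.148 2.798
vertex 0.426 -1.754 3.066
vertex 0.884 -1.084 3.189
endloop
endfacet
facet normal 0.483 -0.174 -0.858
outer loop
vertex 1.459 -2.125 1.229
vertex 1.916 -1.456 1.351
vertex 2.064 -2.226 1.59
endloop
endfacet
facet normal -0.210 -0.975 0.079
outer loop
vertex 1.459 -2.125 1.229
vertex 2.064 -2.226 1.59
vertex 0.426 -1.754 3.066
endloop
endfacet
facet normal -0.210 -0.975 0.079
outer loop
vertex 0.426 -1.754 3.066
vertex 2.064 -2.226 1.59
vertex 1.031 -1.855 3.427
endloop
endfacet
facet normal -0.483 0.173 0.858
outer loop
vertex 0.426 -1.754 3.066
vertex 1.031 -1.855 3.427
vertex 0.884 -1.084 3.189
endloop
endfacet
facet normal 0.483 -0.174 -0.858
outer loop
vertex 2.064 -2.226 1.59
vertex 1.916 -1.456 1.351
vertex 2.558 -1.747 1.771
endloop
endfacet
facet normal 0.534 -0.719 0.445
outer loop
vertex 2.064 -2.226 1.59
vertex 2.558 -1.747 1.771
vertex 1.031 -1.855 3.427
endloop
endfacet
facet normal 0.534 -0.719 0.445
outer loop
vertex 1.031 -1.855 3.427
vertex 2.558 -1.747 1.771
vertex 1.525 -1.376 3.608
endloop
endfacet
facet normal -0.482 0.173 0.859
outer loop
vertex 1.031 -1.855 3.427
vertex 1.525 -1.376 3.608
vertex 0.884 -1.084 3.189
endloop
endfacet

endsolid
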